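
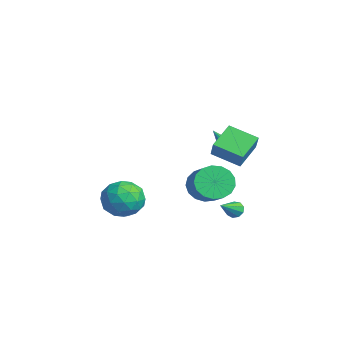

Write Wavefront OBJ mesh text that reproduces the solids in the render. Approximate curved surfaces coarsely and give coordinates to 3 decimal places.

v -0.36 1.736 0.21
v 0.158 1.988 -0.656
v 1.578 1.956 0.184
v 1.06 1.704 1.05
v 0.047 2.428 -0.451
v 1.467 2.396 0.388
v -0.158 2.709 -0.095
v 1.262 2.677 0.745
v -0.408 2.768 0.331
v 1.012 2.736 1.171
v -0.648 2.59 0.729
v 0.772 2.558 1.569
v -0.822 2.216 1.009
v 0.598 2.184 1.849
v -0.889 1.733 1.105
v 0.531 1.701 1.945
v -0.836 1.25 0.997
v 0.584 1.218 1.836
v -0.674 0.878 0.708
v 0.746 0.846 1.548
v -0.439 0.703 0.305
v 0.981 0.671 1.145
v -0.187 0.765 -0.119
v 1.233 0.733 0.72
v 0.026 1.049 -0.469
v 1.446 1.017 0.371
v 0.15 1.49 -0.662
v 1.57 1.458 0.178
v 0.933 -1.989 0.836
v 1.405 -2.573 -0.057
v -0.745 -2.767 0.457
v -0.273 -3.351 -0.436
v 0.014 -3.629 0.66
v 1.052 -3.149 0.894
v -0.392 -2.191 -0.494
v 0.646 -1.711 -0.26
v 0.586 -2.698 -0.88
v 0.837 -3.587 -0.166
v -0.177 -1.753 0.566
v 0.074 -2.642 1.28
v 1.317 -2.213 0.423
v -0.657 -3.127 -0.023
v -0.488 -3.291 0.622
v -0.21 -3.634 0.097
v 1.109 -2.551 0.982
v 1.386 -2.895 0.457
v 0.569 -3.515 0.878
v -0.726 -2.445 -0.057
v -0.449 -2.789 -0.582
v 0.87 -1.706 0.303
v 1.148 -2.049 -0.222
v 0.091 -1.825 -0.478
v 1.113 -2.629 -0.586
v 0.126 -3.086 -0.808
v 0.057 -2.405 -0.843
v 0.666 -2.122 -0.705
v 1.26 -3.152 -0.167
v 0.273 -3.609 -0.389
v 0.442 -3.773 0.255
v 1.052 -3.49 0.393
v 0.779 -3.225 -0.65
v 0.387 -1.731 0.789
v -0.6 -2.188 0.567
v -0.392 -1.85 0.007
v 0.218 -1.567 0.145
v 0.534 -2.254 1.208
v -0.453 -2.711 0.986
v -0.006 -3.218 1.105
v 0.603 -2.935 1.243
v -0.119 -2.115 1.05
v 0.166 3.044 -1.441
v 0.581 3.106 -1.749
v 0.894 2.036 -0.659
v 0.598 3.331 -1.474
v 0.413 3.423 -1.184
v 0.112 3.337 -1.015
v -0.163 3.114 -1.045
v -0.285 2.859 -1.261
v -0.196 2.69 -1.561
v 0.062 2.687 -1.805
v 0.369 2.851 -1.879
v -3.486 3.903 1.194
v -3.158 3.587 1.399
v -4.474 3.417 2.026
v -3.146 3.823 1.551
v -3.242 4.085 1.591
v -3.415 4.289 1.504
v -3.612 4.371 1.319
v -3.768 4.304 1.094
v -3.835 4.11 0.901
v -3.791 3.85 0.801
v -3.65 3.607 0.826
v -3.458 3.458 0.968
v -3.274 3.451 1.181
v 0.573 2.436 3.938
v 1.302 2.307 4.87
v 1.514 3.595 3.362
v 2.243 3.466 4.294
v 1.397 1.374 3.146
v 2.126 1.245 4.078
v 2.338 2.533 2.57
v 3.067 2.404 3.502
f 2 1 5
f 2 5 3
f 3 5 6
f 3 6 4
f 5 1 7
f 5 7 6
f 6 7 8
f 6 8 4
f 7 1 9
f 7 9 8
f 8 9 10
f 8 10 4
f 9 1 11
f 9 11 10
f 10 11 12
f 10 12 4
f 11 1 13
f 11 13 12
f 12 13 14
f 12 14 4
f 13 1 15
f 13 15 14
f 14 15 16
f 14 16 4
f 15 1 17
f 15 17 16
f 16 17 18
f 16 18 4
f 17 1 19
f 17 19 18
f 18 19 20
f 18 20 4
f 19 1 21
f 19 21 20
f 20 21 22
f 20 22 4
f 21 1 23
f 21 23 22
f 22 23 24
f 22 24 4
f 23 1 25
f 23 25 24
f 24 25 26
f 24 26 4
f 25 1 27
f 25 27 26
f 26 27 28
f 26 28 4
f 27 1 2
f 27 2 28
f 28 2 3
f 28 3 4
f 29 66 45
f 66 40 69
f 45 69 34
f 66 69 45
f 29 45 41
f 45 34 46
f 41 46 30
f 45 46 41
f 29 41 50
f 41 30 51
f 50 51 36
f 41 51 50
f 29 50 62
f 50 36 65
f 62 65 39
f 50 65 62
f 29 62 66
f 62 39 70
f 66 70 40
f 62 70 66
f 30 46 57
f 46 34 60
f 57 60 38
f 46 60 57
f 34 69 47
f 69 40 68
f 47 68 33
f 69 68 47
f 40 70 67
f 70 39 63
f 67 63 31
f 70 63 67
f 39 65 64
f 65 36 52
f 64 52 35
f 65 52 64
f 36 51 56
f 51 30 53
f 56 53 37
f 51 53 56
f 32 58 44
f 58 38 59
f 44 59 33
f 58 59 44
f 32 44 42
f 44 33 43
f 42 43 31
f 44 43 42
f 32 42 49
f 42 31 48
f 49 48 35
f 42 48 49
f 32 49 54
f 49 35 55
f 54 55 37
f 49 55 54
f 32 54 58
f 54 37 61
f 58 61 38
f 54 61 58
f 33 59 47
f 59 38 60
f 47 60 34
f 59 60 47
f 31 43 67
f 43 33 68
f 67 68 40
f 43 68 67
f 35 48 64
f 48 31 63
f 64 63 39
f 48 63 64
f 37 55 56
f 55 35 52
f 56 52 36
f 55 52 56
f 38 61 57
f 61 37 53
f 57 53 30
f 61 53 57
f 72 71 74
f 72 74 73
f 74 71 75
f 74 75 73
f 75 71 76
f 75 76 73
f 76 71 77
f 76 77 73
f 77 71 78
f 77 78 73
f 78 71 79
f 78 79 73
f 79 71 80
f 79 80 73
f 80 71 81
f 80 81 73
f 81 71 72
f 81 72 73
f 83 82 85
f 83 85 84
f 85 82 86
f 85 86 84
f 86 82 87
f 86 87 84
f 87 82 88
f 87 88 84
f 88 82 89
f 88 89 84
f 89 82 90
f 89 90 84
f 90 82 91
f 90 91 84
f 91 82 92
f 91 92 84
f 92 82 93
f 92 93 84
f 93 82 94
f 93 94 84
f 94 82 83
f 94 83 84
f 96 98 95
f 99 96 95
f 95 98 97
f 97 99 95
f 96 102 98
f 100 96 99
f 100 102 96
f 98 102 97
f 101 99 97
f 97 102 101
f 101 100 99
f 102 100 101



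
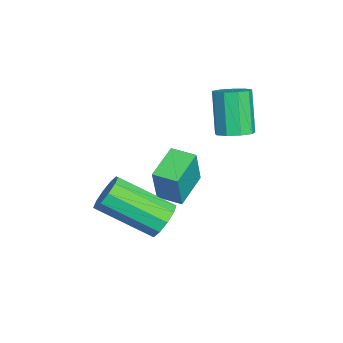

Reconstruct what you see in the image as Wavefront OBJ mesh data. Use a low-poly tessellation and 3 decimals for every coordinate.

v -0.65 2.558 0.692
v -0.128 2.736 0.975
v -0.868 2.62 2.411
v -1.39 2.442 2.128
v -0.365 3.075 0.88
v -1.104 2.959 2.317
v -0.735 3.172 0.697
v -1.475 3.056 2.134
v -1.066 2.982 0.512
v -1.805 2.866 1.949
v -1.202 2.593 0.411
v -1.941 2.477 1.847
v -1.08 2.188 0.441
v -1.819 2.072 1.878
v -0.757 1.956 0.588
v -1.496 1.84 2.025
v -0.384 2.006 0.784
v -1.123 1.89 2.221
v -0.136 2.314 0.937
v -0.875 2.198 2.374
v -1.839 0.719 -1.97
v -1.405 0.591 -0.582
v -1.479 1.51 -2.01
v -1.045 1.382 -0.622
v -0.695 0.178 -2.378
v -0.261 0.05 -0.99
v -0.335 0.969 -2.418
v 0.099 0.841 -1.03
v 2.402 0.527 -1.056
v 2.933 0.249 -1.377
v 2.65 -1.464 -0.365
v 2.118 -1.187 -0.044
v 3.075 0.433 -1.026
v 2.791 -1.28 -0.014
v 2.959 0.652 -0.687
v 2.675 -1.061 0.325
v 2.63 0.824 -0.489
v 2.347 -0.889 0.523
v 2.214 0.882 -0.507
v 1.931 -0.831 0.505
v 1.87 0.804 -0.735
v 1.587 -0.909 0.277
v 1.729 0.62 -1.086
v 1.445 -1.093 -0.074
v 1.845 0.401 -1.425
v 1.561 -1.312 -0.413
v 2.173 0.229 -1.623
v 1.89 -1.484 -0.611
v 2.589 0.171 -1.605
v 2.306 -1.542 -0.593
f 2 1 5
f 2 5 3
f 3 5 6
f 3 6 4
f 5 1 7
f 5 7 6
f 6 7 8
f 6 8 4
f 7 1 9
f 7 9 8
f 8 9 10
f 8 10 4
f 9 1 11
f 9 11 10
f 10 11 12
f 10 12 4
f 11 1 13
f 11 13 12
f 12 13 14
f 12 14 4
f 13 1 15
f 13 15 14
f 14 15 16
f 14 16 4
f 15 1 17
f 15 17 16
f 16 17 18
f 16 18 4
f 17 1 19
f 17 19 18
f 18 19 20
f 18 20 4
f 19 1 2
f 19 2 20
f 20 2 3
f 20 3 4
f 22 24 21
f 25 22 21
f 21 24 23
f 23 25 21
f 22 28 24
f 26 22 25
f 26 28 22
f 24 28 23
f 27 25 23
f 23 28 27
f 27 26 25
f 28 26 27
f 30 29 33
f 30 33 31
f 31 33 34
f 31 34 32
f 33 29 35
f 33 35 34
f 34 35 36
f 34 36 32
f 35 29 37
f 35 37 36
f 36 37 38
f 36 38 32
f 37 29 39
f 37 39 38
f 38 39 40
f 38 40 32
f 39 29 41
f 39 41 40
f 40 41 42
f 40 42 32
f 41 29 43
f 41 43 42
f 42 43 44
f 42 44 32
f 43 29 45
f 43 45 44
f 44 45 46
f 44 46 32
f 45 29 47
f 45 47 46
f 46 47 48
f 46 48 32
f 47 29 49
f 47 49 48
f 48 49 50
f 48 50 32
f 49 29 30
f 49 30 50
f 50 30 31
f 50 31 32



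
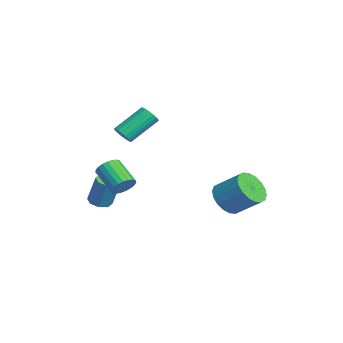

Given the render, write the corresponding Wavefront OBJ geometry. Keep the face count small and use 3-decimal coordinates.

v -2.134 -2.683 -3.972
v -1.541 -2.83 -4.079
v -1.173 -2.463 -2.534
v -1.766 -2.317 -2.428
v -1.634 -2.372 -4.166
v -1.265 -2.006 -2.621
v -2.02 -2.097 -4.139
v -1.651 -1.731 -2.594
v -2.472 -2.165 -4.015
v -2.104 -1.799 -2.47
v -2.727 -2.537 -3.866
v -2.359 -2.17 -2.321
v -2.635 -2.994 -3.779
v -2.266 -2.628 -2.234
v -2.249 -3.269 -3.806
v -1.88 -2.903 -2.261
v -1.796 -3.201 -3.93
v -1.428 -2.835 -2.385
v -0.257 -1.819 -2.236
v 0.183 -2.145 -1.849
v -0.984 -2.707 -0.998
v -1.423 -2.381 -1.384
v 0.161 -1.901 -1.718
v -1.006 -2.463 -0.866
v 0.066 -1.642 -1.676
v -1.1 -2.204 -0.825
v -0.084 -1.414 -1.731
v -1.25 -1.975 -0.88
v -0.264 -1.256 -1.873
v -1.43 -1.817 -1.022
v -0.442 -1.195 -2.078
v -1.609 -1.757 -1.227
v -0.589 -1.242 -2.311
v -1.756 -1.804 -1.459
v -0.678 -1.389 -2.53
v -1.845 -1.951 -1.678
v -0.694 -1.611 -2.698
v -1.861 -2.172 -1.847
v -0.635 -1.868 -2.787
v -1.802 -2.43 -1.935
v -0.51 -2.117 -2.78
v -1.677 -2.679 -1.928
v -0.341 -2.314 -2.679
v -1.508 -2.876 -1.827
v -0.158 -2.426 -2.501
v -1.325 -2.988 -1.65
v 0.008 -2.433 -2.278
v -1.159 -2.995 -1.426
v 0.129 -2.334 -2.047
v -1.038 -2.896 -1.196
v -2.084 -1.557 0.354
v -1.869 -1.188 -0.024
v -2.342 0.226 1.088
v -2.556 -0.143 1.466
v -2.111 -1.211 -0.098
v -2.583 0.203 1.014
v -2.347 -1.302 -0.082
v -2.82 0.112 1.029
v -2.531 -1.444 0.02
v -3.004 -0.029 1.131
v -2.626 -1.608 0.188
v -3.099 -0.194 1.3
v -2.614 -1.762 0.389
v -3.087 -0.348 1.501
v -2.497 -1.875 0.583
v -2.97 -0.461 1.695
v -2.298 -1.926 0.732
v -2.771 -0.512 1.844
v -2.057 -1.903 0.806
v -2.529 -0.489 1.918
v -1.82 -1.812 0.791
v -2.293 -0.398 1.902
v -1.636 -1.671 0.689
v -2.109 -0.256 1.8
v -1.541 -1.506 0.52
v -2.014 -0.092 1.632
v -1.553 -1.352 0.319
v -2.026 0.062 1.431
v -1.67 -1.239 0.125
v -2.143 0.175 1.237
v 1.093 2.812 -2.838
v 1.957 2.439 -3.111
v 2.711 3.454 -2.116
v 1.847 3.828 -1.842
v 1.896 2.763 -3.397
v 2.651 3.779 -2.401
v 1.677 3.097 -3.571
v 2.431 4.113 -2.576
v 1.342 3.375 -3.601
v 2.096 4.391 -2.605
v 0.957 3.541 -3.479
v 1.712 4.557 -2.483
v 0.6 3.563 -3.23
v 1.354 4.579 -2.234
v 0.34 3.436 -2.904
v 1.094 4.452 -1.908
v 0.229 3.186 -2.564
v 0.983 4.201 -1.569
v 0.289 2.861 -2.279
v 1.044 3.877 -1.283
v 0.509 2.527 -2.104
v 1.263 3.543 -1.109
v 0.844 2.249 -2.075
v 1.598 3.265 -1.079
v 1.228 2.083 -2.197
v 1.983 3.099 -1.201
v 1.586 2.061 -2.446
v 2.34 3.077 -1.45
v 1.846 2.188 -2.772
v 2.6 3.204 -1.776
f 2 1 5
f 2 5 3
f 3 5 6
f 3 6 4
f 5 1 7
f 5 7 6
f 6 7 8
f 6 8 4
f 7 1 9
f 7 9 8
f 8 9 10
f 8 10 4
f 9 1 11
f 9 11 10
f 10 11 12
f 10 12 4
f 11 1 13
f 11 13 12
f 12 13 14
f 12 14 4
f 13 1 15
f 13 15 14
f 14 15 16
f 14 16 4
f 15 1 17
f 15 17 16
f 16 17 18
f 16 18 4
f 17 1 2
f 17 2 18
f 18 2 3
f 18 3 4
f 20 19 23
f 20 23 21
f 21 23 24
f 21 24 22
f 23 19 25
f 23 25 24
f 24 25 26
f 24 26 22
f 25 19 27
f 25 27 26
f 26 27 28
f 26 28 22
f 27 19 29
f 27 29 28
f 28 29 30
f 28 30 22
f 29 19 31
f 29 31 30
f 30 31 32
f 30 32 22
f 31 19 33
f 31 33 32
f 32 33 34
f 32 34 22
f 33 19 35
f 33 35 34
f 34 35 36
f 34 36 22
f 35 19 37
f 35 37 36
f 36 37 38
f 36 38 22
f 37 19 39
f 37 39 38
f 38 39 40
f 38 40 22
f 39 19 41
f 39 41 40
f 40 41 42
f 40 42 22
f 41 19 43
f 41 43 42
f 42 43 44
f 42 44 22
f 43 19 45
f 43 45 44
f 44 45 46
f 44 46 22
f 45 19 47
f 45 47 46
f 46 47 48
f 46 48 22
f 47 19 49
f 47 49 48
f 48 49 50
f 48 50 22
f 49 19 20
f 49 20 50
f 50 20 21
f 50 21 22
f 52 51 55
f 52 55 53
f 53 55 56
f 53 56 54
f 55 51 57
f 55 57 56
f 56 57 58
f 56 58 54
f 57 51 59
f 57 59 58
f 58 59 60
f 58 60 54
f 59 51 61
f 59 61 60
f 60 61 62
f 60 62 54
f 61 51 63
f 61 63 62
f 62 63 64
f 62 64 54
f 63 51 65
f 63 65 64
f 64 65 66
f 64 66 54
f 65 51 67
f 65 67 66
f 66 67 68
f 66 68 54
f 67 51 69
f 67 69 68
f 68 69 70
f 68 70 54
f 69 51 71
f 69 71 70
f 70 71 72
f 70 72 54
f 71 51 73
f 71 73 72
f 72 73 74
f 72 74 54
f 73 51 75
f 73 75 74
f 74 75 76
f 74 76 54
f 75 51 77
f 75 77 76
f 76 77 78
f 76 78 54
f 77 51 79
f 77 79 78
f 78 79 80
f 78 80 54
f 79 51 52
f 79 52 80
f 80 52 53
f 80 53 54
f 82 81 85
f 82 85 83
f 83 85 86
f 83 86 84
f 85 81 87
f 85 87 86
f 86 87 88
f 86 88 84
f 87 81 89
f 87 89 88
f 88 89 90
f 88 90 84
f 89 81 91
f 89 91 90
f 90 91 92
f 90 92 84
f 91 81 93
f 91 93 92
f 92 93 94
f 92 94 84
f 93 81 95
f 93 95 94
f 94 95 96
f 94 96 84
f 95 81 97
f 95 97 96
f 96 97 98
f 96 98 84
f 97 81 99
f 97 99 98
f 98 99 100
f 98 100 84
f 99 81 101
f 99 101 100
f 100 101 102
f 100 102 84
f 101 81 103
f 101 103 102
f 102 103 104
f 102 104 84
f 103 81 105
f 103 105 104
f 104 105 106
f 104 106 84
f 105 81 107
f 105 107 106
f 106 107 108
f 106 108 84
f 107 81 109
f 107 109 108
f 108 109 110
f 108 110 84
f 109 81 82
f 109 82 110
f 110 82 83
f 110 83 84



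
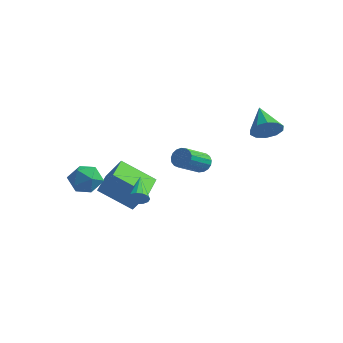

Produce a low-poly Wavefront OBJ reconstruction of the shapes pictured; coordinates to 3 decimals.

v 0.462 1.491 -0.226
v 1.002 1.246 -0.439
v 0.698 -0.216 0.473
v 0.158 0.029 0.686
v 1.082 1.388 -0.185
v 0.778 -0.075 0.727
v 1.02 1.553 0.059
v 0.716 0.091 0.971
v 0.83 1.704 0.238
v 0.527 0.242 1.15
v 0.556 1.807 0.311
v 0.253 0.344 1.223
v 0.26 1.837 0.261
v -0.043 0.374 1.173
v 0.011 1.788 0.099
v -0.293 0.325 1.011
v -0.135 1.671 -0.137
v -0.439 0.208 0.775
v -0.145 1.513 -0.394
v -0.449 0.05 0.518
v -0.015 1.35 -0.612
v -0.319 -0.113 0.3
v 0.223 1.219 -0.742
v -0.08 -0.243 0.17
v 0.517 1.151 -0.753
v 0.213 -0.311 0.159
v 0.798 1.161 -0.644
v 0.494 -0.302 0.268
v -0.492 -2.959 -1.025
v -0.156 -3.04 -0.559
v -1.188 -1.641 -0.295
v 0.01 -2.842 -0.76
v 0.016 -2.681 -1.044
v -0.139 -2.608 -1.322
v -0.406 -2.647 -1.506
v -0.701 -2.785 -1.538
v -0.929 -2.979 -1.406
v -1.019 -3.166 -1.154
v -0.941 -3.287 -0.86
v -0.721 -3.305 -0.619
v -0.429 -3.213 -0.507
v -3.835 -1.523 -2.03
v -3.009 -1.332 -0.78
v -4.414 0.166 -1.905
v -3.588 0.357 -0.656
v -2.152 -0.857 -3.244
v -1.326 -0.666 -1.995
v -2.731 0.832 -3.12
v -1.905 1.023 -1.87
v -3.471 -2.092 -0.418
v -2.665 -2.636 -0.524
v -4.355 -3.404 -0.396
v -3.549 -3.948 -0.502
v -3.706 -3.464 0.333
v -3.16 -2.653 0.32
v -3.86 -3.387 -1.24
v -3.314 -2.576 -1.253
v -2.906 -3.436 -1.031
v -2.811 -3.484 -0.059
v -4.209 -2.556 -0.861
v -4.114 -2.604 0.111
v 3.22 3.225 2.047
v 3.454 2.824 2.806
v 2.18 4.335 2.953
v 3.81 3.234 2.713
v 3.94 3.64 2.366
v 3.795 3.887 1.896
v 3.431 3.882 1.485
v 2.986 3.626 1.288
v 2.63 3.217 1.38
v 2.499 2.811 1.728
v 2.644 2.563 2.197
v 3.009 2.568 2.609
f 2 1 5
f 2 5 3
f 3 5 6
f 3 6 4
f 5 1 7
f 5 7 6
f 6 7 8
f 6 8 4
f 7 1 9
f 7 9 8
f 8 9 10
f 8 10 4
f 9 1 11
f 9 11 10
f 10 11 12
f 10 12 4
f 11 1 13
f 11 13 12
f 12 13 14
f 12 14 4
f 13 1 15
f 13 15 14
f 14 15 16
f 14 16 4
f 15 1 17
f 15 17 16
f 16 17 18
f 16 18 4
f 17 1 19
f 17 19 18
f 18 19 20
f 18 20 4
f 19 1 21
f 19 21 20
f 20 21 22
f 20 22 4
f 21 1 23
f 21 23 22
f 22 23 24
f 22 24 4
f 23 1 25
f 23 25 24
f 24 25 26
f 24 26 4
f 25 1 27
f 25 27 26
f 26 27 28
f 26 28 4
f 27 1 2
f 27 2 28
f 28 2 3
f 28 3 4
f 30 29 32
f 30 32 31
f 32 29 33
f 32 33 31
f 33 29 34
f 33 34 31
f 34 29 35
f 34 35 31
f 35 29 36
f 35 36 31
f 36 29 37
f 36 37 31
f 37 29 38
f 37 38 31
f 38 29 39
f 38 39 31
f 39 29 40
f 39 40 31
f 40 29 41
f 40 41 31
f 41 29 30
f 41 30 31
f 43 45 42
f 46 43 42
f 42 45 44
f 44 46 42
f 43 49 45
f 47 43 46
f 47 49 43
f 45 49 44
f 48 46 44
f 44 49 48
f 48 47 46
f 49 47 48
f 50 61 55
f 50 55 51
f 50 51 57
f 50 57 60
f 50 60 61
f 51 55 59
f 55 61 54
f 61 60 52
f 60 57 56
f 57 51 58
f 53 59 54
f 53 54 52
f 53 52 56
f 53 56 58
f 53 58 59
f 54 59 55
f 52 54 61
f 56 52 60
f 58 56 57
f 59 58 51
f 63 62 65
f 63 65 64
f 65 62 66
f 65 66 64
f 66 62 67
f 66 67 64
f 67 62 68
f 67 68 64
f 68 62 69
f 68 69 64
f 69 62 70
f 69 70 64
f 70 62 71
f 70 71 64
f 71 62 72
f 71 72 64
f 72 62 73
f 72 73 64
f 73 62 63
f 73 63 64



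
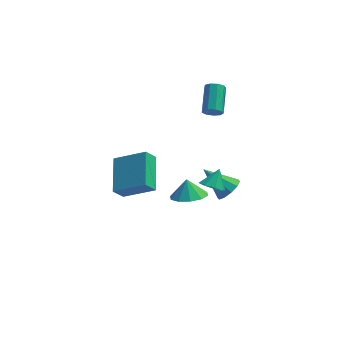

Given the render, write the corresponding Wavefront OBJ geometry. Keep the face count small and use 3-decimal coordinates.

v 2.277 3.301 2.742
v 2.658 3.474 2.4
v 2.703 4.872 3.156
v 2.323 4.699 3.498
v 2.323 3.556 2.268
v 2.368 4.954 3.024
v 1.966 3.519 2.358
v 2.012 4.917 3.114
v 1.756 3.38 2.628
v 1.801 4.778 3.384
v 1.789 3.204 2.951
v 1.834 4.602 3.707
v 2.051 3.074 3.176
v 2.096 4.472 3.932
v 2.419 3.05 3.198
v 2.464 4.448 3.955
v 2.72 3.143 3.007
v 2.766 4.541 3.763
v 2.815 3.311 2.692
v 2.86 4.709 3.448
v 3.14 3.477 -3.595
v 3.576 3.185 -3.004
v 1.84 3.903 -2.425
v 3.686 3.658 -3.053
v 3.588 4.062 -3.31
v 3.319 4.243 -3.675
v 2.981 4.131 -4.009
v 2.705 3.769 -4.186
v 2.594 3.296 -4.136
v 2.693 2.892 -3.88
v 2.962 2.712 -3.515
v 3.299 2.824 -3.18
v 1.225 2.217 -3.003
v 2.095 2.642 -3.058
v 1.075 2.643 -2.077
v 1.69 3.016 -3.296
v 1.108 3.084 -3.421
v 0.571 2.821 -3.387
v 0.283 2.327 -3.206
v 0.355 1.791 -2.947
v 0.759 1.418 -2.71
v 1.342 1.35 -2.584
v 1.879 1.613 -2.618
v 2.167 2.106 -2.799
v -0.703 -0.261 0.213
v -0.837 1.612 1.01
v -2.306 0.009 -0.692
v -2.44 1.882 0.106
v -0.24 0.078 -0.506
v -0.374 1.951 0.292
v -1.843 0.348 -1.41
v -1.977 2.221 -0.613
v 2.502 -1.15 1.177
v 2.835 -0.767 0.74
v 2.818 -0.53 1.963
v 2.352 -0.609 0.811
v 1.957 -0.769 1.096
v 1.881 -1.152 1.428
v 2.168 -1.534 1.614
v 2.651 -1.691 1.543
v 3.047 -1.531 1.258
v 3.123 -1.149 0.926
f 2 1 5
f 2 5 3
f 3 5 6
f 3 6 4
f 5 1 7
f 5 7 6
f 6 7 8
f 6 8 4
f 7 1 9
f 7 9 8
f 8 9 10
f 8 10 4
f 9 1 11
f 9 11 10
f 10 11 12
f 10 12 4
f 11 1 13
f 11 13 12
f 12 13 14
f 12 14 4
f 13 1 15
f 13 15 14
f 14 15 16
f 14 16 4
f 15 1 17
f 15 17 16
f 16 17 18
f 16 18 4
f 17 1 19
f 17 19 18
f 18 19 20
f 18 20 4
f 19 1 2
f 19 2 20
f 20 2 3
f 20 3 4
f 22 21 24
f 22 24 23
f 24 21 25
f 24 25 23
f 25 21 26
f 25 26 23
f 26 21 27
f 26 27 23
f 27 21 28
f 27 28 23
f 28 21 29
f 28 29 23
f 29 21 30
f 29 30 23
f 30 21 31
f 30 31 23
f 31 21 32
f 31 32 23
f 32 21 22
f 32 22 23
f 34 33 36
f 34 36 35
f 36 33 37
f 36 37 35
f 37 33 38
f 37 38 35
f 38 33 39
f 38 39 35
f 39 33 40
f 39 40 35
f 40 33 41
f 40 41 35
f 41 33 42
f 41 42 35
f 42 33 43
f 42 43 35
f 43 33 44
f 43 44 35
f 44 33 34
f 44 34 35
f 46 48 45
f 49 46 45
f 45 48 47
f 47 49 45
f 46 52 48
f 50 46 49
f 50 52 46
f 48 52 47
f 51 49 47
f 47 52 51
f 51 50 49
f 52 50 51
f 54 53 56
f 54 56 55
f 56 53 57
f 56 57 55
f 57 53 58
f 57 58 55
f 58 53 59
f 58 59 55
f 59 53 60
f 59 60 55
f 60 53 61
f 60 61 55
f 61 53 62
f 61 62 55
f 62 53 54
f 62 54 55



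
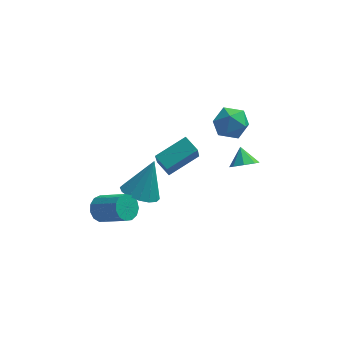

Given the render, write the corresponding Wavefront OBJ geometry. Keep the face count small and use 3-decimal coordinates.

v -1.834 -0.061 1.646
v -0.998 0.28 1.193
v -1.146 0.681 3.474
v -1.34 0.674 1.161
v -1.814 0.872 1.259
v -2.293 0.82 1.461
v -2.65 0.531 1.712
v -2.788 0.084 1.946
v -2.67 -0.402 2.099
v -2.329 -0.796 2.13
v -1.855 -0.994 2.032
v -1.375 -0.942 1.83
v -1.019 -0.653 1.579
v -0.881 -0.206 1.346
v 3.201 2.201 1.73
v 3.751 2.626 1.448
v 2.999 2.939 2.45
v 3.244 2.73 1.2
v 2.711 2.524 1.262
v 2.466 2.129 1.599
v 2.651 1.776 2.012
v 3.158 1.672 2.26
v 3.69 1.878 2.198
v 3.935 2.273 1.862
v 2.749 4.723 3.509
v 3.42 3.999 3.253
v 1.64 3.561 3.887
v 2.311 2.837 3.631
v 2.467 3.407 4.463
v 3.152 4.125 4.229
v 1.908 3.435 2.911
v 2.593 4.153 2.677
v 2.9 3.203 2.884
v 3.246 3.185 3.843
v 1.814 4.375 3.297
v 2.16 4.357 4.256
v -1.095 3.303 0.775
v -1.163 2.397 2.176
v 0.386 4.228 1.446
v 0.317 3.322 2.846
v -0.497 2.638 0.374
v -0.566 1.732 1.774
v 0.983 3.563 1.044
v 0.915 2.657 2.445
v -3.672 -0.364 0.668
v -3.224 -0.385 0.066
v -1.941 -1.198 1.051
v -2.388 -1.176 1.652
v -3.143 -0.02 0.262
v -1.859 -0.832 1.247
v -3.23 0.236 0.587
v -1.946 -0.576 1.572
v -3.457 0.302 0.937
v -2.174 -0.51 1.922
v -3.752 0.156 1.202
v -2.469 -0.656 2.187
v -4.022 -0.155 1.297
v -2.739 -0.967 2.282
v -4.181 -0.532 1.192
v -2.897 -1.344 2.177
v -4.178 -0.856 0.921
v -2.894 -1.668 1.906
v -4.014 -1.024 0.569
v -2.731 -1.836 1.554
v -3.742 -0.982 0.249
v -2.458 -1.794 1.234
v -3.447 -0.744 0.061
v -2.164 -1.556 1.046
f 2 1 4
f 2 4 3
f 4 1 5
f 4 5 3
f 5 1 6
f 5 6 3
f 6 1 7
f 6 7 3
f 7 1 8
f 7 8 3
f 8 1 9
f 8 9 3
f 9 1 10
f 9 10 3
f 10 1 11
f 10 11 3
f 11 1 12
f 11 12 3
f 12 1 13
f 12 13 3
f 13 1 14
f 13 14 3
f 14 1 2
f 14 2 3
f 16 15 18
f 16 18 17
f 18 15 19
f 18 19 17
f 19 15 20
f 19 20 17
f 20 15 21
f 20 21 17
f 21 15 22
f 21 22 17
f 22 15 23
f 22 23 17
f 23 15 24
f 23 24 17
f 24 15 16
f 24 16 17
f 25 36 30
f 25 30 26
f 25 26 32
f 25 32 35
f 25 35 36
f 26 30 34
f 30 36 29
f 36 35 27
f 35 32 31
f 32 26 33
f 28 34 29
f 28 29 27
f 28 27 31
f 28 31 33
f 28 33 34
f 29 34 30
f 27 29 36
f 31 27 35
f 33 31 32
f 34 33 26
f 38 40 37
f 41 38 37
f 37 40 39
f 39 41 37
f 38 44 40
f 42 38 41
f 42 44 38
f 40 44 39
f 43 41 39
f 39 44 43
f 43 42 41
f 44 42 43
f 46 45 49
f 46 49 47
f 47 49 50
f 47 50 48
f 49 45 51
f 49 51 50
f 50 51 52
f 50 52 48
f 51 45 53
f 51 53 52
f 52 53 54
f 52 54 48
f 53 45 55
f 53 55 54
f 54 55 56
f 54 56 48
f 55 45 57
f 55 57 56
f 56 57 58
f 56 58 48
f 57 45 59
f 57 59 58
f 58 59 60
f 58 60 48
f 59 45 61
f 59 61 60
f 60 61 62
f 60 62 48
f 61 45 63
f 61 63 62
f 62 63 64
f 62 64 48
f 63 45 65
f 63 65 64
f 64 65 66
f 64 66 48
f 65 45 67
f 65 67 66
f 66 67 68
f 66 68 48
f 67 45 46
f 67 46 68
f 68 46 47
f 68 47 48



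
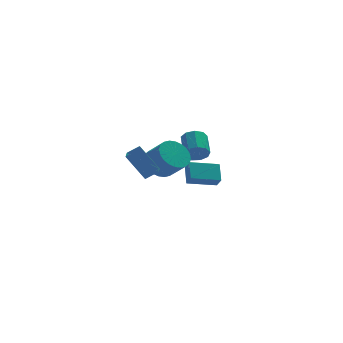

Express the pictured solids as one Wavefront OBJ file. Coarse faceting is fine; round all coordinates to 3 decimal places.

v -0.616 2.995 -1.185
v -0.057 3.143 -0.632
v -1.246 3.474 0.479
v -1.804 3.325 -0.075
v -0.096 3.427 -0.757
v -1.285 3.757 0.353
v -0.213 3.644 -0.948
v -1.402 3.975 0.163
v -0.392 3.763 -1.174
v -1.581 4.093 -0.064
v -0.605 3.765 -1.403
v -1.794 4.095 -0.292
v -0.819 3.649 -1.598
v -2.008 3.98 -0.487
v -1.003 3.434 -1.73
v -2.191 3.765 -0.62
v -1.127 3.152 -1.78
v -2.316 3.483 -0.669
v -1.174 2.846 -1.739
v -2.363 3.177 -0.628
v -1.135 2.563 -1.613
v -2.324 2.893 -0.503
v -1.018 2.345 -1.423
v -2.207 2.676 -0.312
v -0.839 2.227 -1.196
v -2.028 2.557 -0.086
v -0.626 2.225 -0.968
v -1.815 2.555 0.143
v -0.412 2.34 -0.773
v -1.601 2.671 0.338
v -0.229 2.555 -0.64
v -1.417 2.886 0.47
v -0.104 2.837 -0.591
v -1.293 3.168 0.52
v 0.132 3.225 -2.831
v 0.289 2.668 -2.181
v 0.238 4.298 -1.938
v 0.395 3.741 -1.288
v 2.025 3.339 -3.192
v 2.182 2.782 -2.542
v 2.131 4.412 -2.299
v 2.288 3.855 -1.649
v -2.284 -1.271 0.925
v -1.341 -0.778 0.686
v -0.574 -1.716 1.776
v -1.516 -2.209 2.015
v -1.487 -0.531 1.001
v -0.719 -1.47 2.091
v -1.753 -0.397 1.304
v -0.986 -1.336 2.394
v -2.1 -0.396 1.549
v -1.333 -1.335 2.639
v -2.476 -0.528 1.7
v -1.708 -1.467 2.789
v -2.822 -0.773 1.732
v -2.054 -1.712 2.822
v -3.086 -1.094 1.642
v -2.318 -2.033 2.732
v -3.228 -1.442 1.442
v -2.46 -2.381 2.532
v -3.226 -1.764 1.164
v -2.459 -2.702 2.254
v -3.081 -2.01 0.849
v -2.313 -2.949 1.939
v -2.814 -2.144 0.546
v -2.047 -3.083 1.636
v -2.467 -2.145 0.301
v -1.7 -3.084 1.391
v -2.092 -2.013 0.151
v -1.324 -2.952 1.24
v -1.746 -1.768 0.118
v -0.978 -2.707 1.208
v -1.482 -1.447 0.208
v -0.714 -2.386 1.298
v -1.34 -1.099 0.408
v -0.572 -2.038 1.498
v -4.408 -2.62 2.192
v -4.585 -4.355 3.23
v -3.67 -2.461 2.584
v -3.848 -4.196 3.622
v -3.452 -3.564 0.778
v -3.63 -5.299 1.816
v -2.715 -3.405 1.17
v -2.892 -5.14 2.208
v -0.026 -0.918 1.385
v 0.462 -1.24 1.916
v 0.554 0.135 2.666
v 0.066 0.458 2.135
v 0.746 -1.035 1.504
v 0.838 0.341 2.255
v 0.668 -0.775 1.037
v 0.761 0.601 1.788
v 0.266 -0.582 0.732
v 0.359 0.794 1.483
v -0.273 -0.546 0.733
v -0.18 0.83 1.484
v -0.697 -0.684 1.039
v -0.604 0.692 1.789
v -0.807 -0.932 1.506
v -0.714 0.444 2.257
v -0.552 -1.173 1.917
v -0.459 0.203 2.667
v -0.051 -1.295 2.079
v 0.042 0.081 2.829
f 2 1 5
f 2 5 3
f 3 5 6
f 3 6 4
f 5 1 7
f 5 7 6
f 6 7 8
f 6 8 4
f 7 1 9
f 7 9 8
f 8 9 10
f 8 10 4
f 9 1 11
f 9 11 10
f 10 11 12
f 10 12 4
f 11 1 13
f 11 13 12
f 12 13 14
f 12 14 4
f 13 1 15
f 13 15 14
f 14 15 16
f 14 16 4
f 15 1 17
f 15 17 16
f 16 17 18
f 16 18 4
f 17 1 19
f 17 19 18
f 18 19 20
f 18 20 4
f 19 1 21
f 19 21 20
f 20 21 22
f 20 22 4
f 21 1 23
f 21 23 22
f 22 23 24
f 22 24 4
f 23 1 25
f 23 25 24
f 24 25 26
f 24 26 4
f 25 1 27
f 25 27 26
f 26 27 28
f 26 28 4
f 27 1 29
f 27 29 28
f 28 29 30
f 28 30 4
f 29 1 31
f 29 31 30
f 30 31 32
f 30 32 4
f 31 1 33
f 31 33 32
f 32 33 34
f 32 34 4
f 33 1 2
f 33 2 34
f 34 2 3
f 34 3 4
f 36 38 35
f 39 36 35
f 35 38 37
f 37 39 35
f 36 42 38
f 40 36 39
f 40 42 36
f 38 42 37
f 41 39 37
f 37 42 41
f 41 40 39
f 42 40 41
f 44 43 47
f 44 47 45
f 45 47 48
f 45 48 46
f 47 43 49
f 47 49 48
f 48 49 50
f 48 50 46
f 49 43 51
f 49 51 50
f 50 51 52
f 50 52 46
f 51 43 53
f 51 53 52
f 52 53 54
f 52 54 46
f 53 43 55
f 53 55 54
f 54 55 56
f 54 56 46
f 55 43 57
f 55 57 56
f 56 57 58
f 56 58 46
f 57 43 59
f 57 59 58
f 58 59 60
f 58 60 46
f 59 43 61
f 59 61 60
f 60 61 62
f 60 62 46
f 61 43 63
f 61 63 62
f 62 63 64
f 62 64 46
f 63 43 65
f 63 65 64
f 64 65 66
f 64 66 46
f 65 43 67
f 65 67 66
f 66 67 68
f 66 68 46
f 67 43 69
f 67 69 68
f 68 69 70
f 68 70 46
f 69 43 71
f 69 71 70
f 70 71 72
f 70 72 46
f 71 43 73
f 71 73 72
f 72 73 74
f 72 74 46
f 73 43 75
f 73 75 74
f 74 75 76
f 74 76 46
f 75 43 44
f 75 44 76
f 76 44 45
f 76 45 46
f 78 80 77
f 81 78 77
f 77 80 79
f 79 81 77
f 78 84 80
f 82 78 81
f 82 84 78
f 80 84 79
f 83 81 79
f 79 84 83
f 83 82 81
f 84 82 83
f 86 85 89
f 86 89 87
f 87 89 90
f 87 90 88
f 89 85 91
f 89 91 90
f 90 91 92
f 90 92 88
f 91 85 93
f 91 93 92
f 92 93 94
f 92 94 88
f 93 85 95
f 93 95 94
f 94 95 96
f 94 96 88
f 95 85 97
f 95 97 96
f 96 97 98
f 96 98 88
f 97 85 99
f 97 99 98
f 98 99 100
f 98 100 88
f 99 85 101
f 99 101 100
f 100 101 102
f 100 102 88
f 101 85 103
f 101 103 102
f 102 103 104
f 102 104 88
f 103 85 86
f 103 86 104
f 104 86 87
f 104 87 88



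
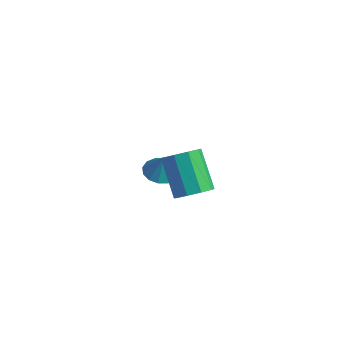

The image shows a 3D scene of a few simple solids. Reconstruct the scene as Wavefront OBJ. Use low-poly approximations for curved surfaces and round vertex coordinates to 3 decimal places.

v 2.663 -1.1 1.149
v 3.196 -0.403 1.217
v 1.97 0.397 2.638
v 1.437 -0.3 2.571
v 2.776 -0.301 0.798
v 1.55 0.498 2.219
v 2.303 -0.573 0.543
v 1.078 0.226 1.964
v 1.999 -1.091 0.572
v 0.773 -0.292 1.993
v 2.005 -1.614 0.871
v 0.779 -0.814 2.292
v 2.319 -1.895 1.3
v 1.093 -1.096 2.722
v 2.794 -1.805 1.659
v 1.568 -1.006 3.08
v 3.208 -1.384 1.779
v 1.982 -0.585 3.201
v 3.366 -0.831 1.605
v 2.141 -0.031 3.026
v -2.403 3.68 -3.923
v -1.898 4.423 -3.974
v -2.237 3.64 -2.837
v -2.331 4.577 -3.902
v -2.784 4.49 -3.835
v -3.135 4.187 -3.793
v -3.29 3.748 -3.785
v -3.207 3.29 -3.814
v -2.909 2.937 -3.873
v -2.475 2.783 -3.945
v -2.022 2.869 -4.011
v -1.671 3.173 -4.054
v -1.517 3.612 -4.062
v -1.599 4.069 -4.032
f 2 1 5
f 2 5 3
f 3 5 6
f 3 6 4
f 5 1 7
f 5 7 6
f 6 7 8
f 6 8 4
f 7 1 9
f 7 9 8
f 8 9 10
f 8 10 4
f 9 1 11
f 9 11 10
f 10 11 12
f 10 12 4
f 11 1 13
f 11 13 12
f 12 13 14
f 12 14 4
f 13 1 15
f 13 15 14
f 14 15 16
f 14 16 4
f 15 1 17
f 15 17 16
f 16 17 18
f 16 18 4
f 17 1 19
f 17 19 18
f 18 19 20
f 18 20 4
f 19 1 2
f 19 2 20
f 20 2 3
f 20 3 4
f 22 21 24
f 22 24 23
f 24 21 25
f 24 25 23
f 25 21 26
f 25 26 23
f 26 21 27
f 26 27 23
f 27 21 28
f 27 28 23
f 28 21 29
f 28 29 23
f 29 21 30
f 29 30 23
f 30 21 31
f 30 31 23
f 31 21 32
f 31 32 23
f 32 21 33
f 32 33 23
f 33 21 34
f 33 34 23
f 34 21 22
f 34 22 23



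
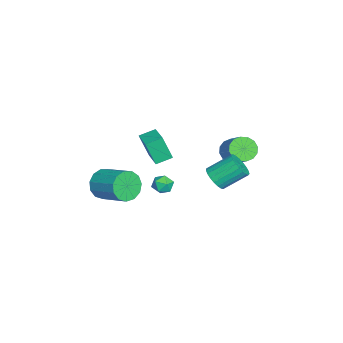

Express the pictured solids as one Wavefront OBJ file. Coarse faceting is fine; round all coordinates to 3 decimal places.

v -4.633 2.642 -0.09
v -3.96 2.428 -0.726
v -2.535 3.164 0.535
v -3.207 3.378 1.17
v -4.098 2.887 -0.837
v -2.673 3.622 0.424
v -4.38 3.28 -0.748
v -2.955 4.016 0.513
v -4.73 3.502 -0.483
v -3.304 4.238 0.778
v -5.053 3.494 -0.112
v -3.628 4.23 1.148
v -5.264 3.257 0.264
v -3.839 3.993 1.525
v -5.305 2.856 0.545
v -3.88 3.592 1.806
v -5.167 2.398 0.656
v -3.742 3.133 1.917
v -4.885 2.004 0.567
v -3.46 2.74 1.828
v -4.536 1.782 0.302
v -3.11 2.518 1.563
v -4.212 1.79 -0.068
v -2.787 2.526 1.192
v -4.001 2.027 -0.445
v -2.576 2.763 0.816
v 1.042 -0.869 1.244
v 1.584 -0.358 1.293
v 1.856 -1.702 0.927
v 2.398 -1.191 0.976
v 2.053 -1.429 1.594
v 1.549 -0.914 1.789
v 1.891 -1.146 0.431
v 1.387 -0.631 0.626
v 2.108 -0.529 0.79
v 2.209 -0.704 1.509
v 1.231 -1.356 0.711
v 1.332 -1.531 1.43
v -3.217 -2.525 0.052
v -3.31 -3.178 1.78
v -3.704 -1.531 0.401
v -3.796 -2.185 2.13
v -1.704 -1.895 0.37
v -1.796 -2.549 2.099
v -2.19 -0.902 0.72
v -2.283 -1.555 2.448
v 2.77 -4.407 1.645
v 3.374 -4.38 0.726
v 4.594 -2.786 1.576
v 3.99 -2.813 2.495
v 2.909 -3.979 0.642
v 4.129 -2.385 1.491
v 2.4 -3.714 0.876
v 3.62 -2.12 1.725
v 2.008 -3.669 1.354
v 3.229 -2.075 2.203
v 1.858 -3.858 1.925
v 3.079 -2.264 2.774
v 1.998 -4.222 2.407
v 3.218 -2.628 3.256
v 2.383 -4.644 2.647
v 3.603 -3.05 3.496
v 2.89 -4.992 2.57
v 4.111 -3.397 3.419
v 3.36 -5.153 2.198
v 4.58 -3.559 3.047
v 3.642 -5.078 1.652
v 4.862 -3.484 2.501
v 3.647 -4.79 1.103
v 4.867 -3.195 1.952
v -0.529 1.893 0.232
v -0.113 1.47 0.935
v -0.515 2.964 2.072
v -0.931 3.387 1.368
v 0.176 1.667 0.778
v -0.227 3.161 1.915
v 0.342 1.903 0.528
v -0.06 3.396 1.664
v 0.358 2.137 0.225
v -0.044 3.631 1.362
v 0.221 2.329 -0.076
v -0.182 3.823 1.061
v -0.046 2.446 -0.323
v -0.448 3.939 0.813
v -0.396 2.467 -0.475
v -0.799 3.961 0.662
v -0.77 2.389 -0.505
v -1.172 3.883 0.632
v -1.101 2.225 -0.407
v -1.504 3.719 0.729
v -1.334 2.004 -0.199
v -1.737 3.498 0.938
v -1.427 1.764 0.083
v -1.83 3.258 1.22
v -1.365 1.546 0.392
v -1.768 3.04 1.529
v -1.159 1.388 0.672
v -1.561 2.882 1.809
v -0.843 1.317 0.877
v -1.246 2.811 2.014
v -0.473 1.346 0.969
v -0.876 2.84 2.106
f 2 1 5
f 2 5 3
f 3 5 6
f 3 6 4
f 5 1 7
f 5 7 6
f 6 7 8
f 6 8 4
f 7 1 9
f 7 9 8
f 8 9 10
f 8 10 4
f 9 1 11
f 9 11 10
f 10 11 12
f 10 12 4
f 11 1 13
f 11 13 12
f 12 13 14
f 12 14 4
f 13 1 15
f 13 15 14
f 14 15 16
f 14 16 4
f 15 1 17
f 15 17 16
f 16 17 18
f 16 18 4
f 17 1 19
f 17 19 18
f 18 19 20
f 18 20 4
f 19 1 21
f 19 21 20
f 20 21 22
f 20 22 4
f 21 1 23
f 21 23 22
f 22 23 24
f 22 24 4
f 23 1 25
f 23 25 24
f 24 25 26
f 24 26 4
f 25 1 2
f 25 2 26
f 26 2 3
f 26 3 4
f 27 38 32
f 27 32 28
f 27 28 34
f 27 34 37
f 27 37 38
f 28 32 36
f 32 38 31
f 38 37 29
f 37 34 33
f 34 28 35
f 30 36 31
f 30 31 29
f 30 29 33
f 30 33 35
f 30 35 36
f 31 36 32
f 29 31 38
f 33 29 37
f 35 33 34
f 36 35 28
f 40 42 39
f 43 40 39
f 39 42 41
f 41 43 39
f 40 46 42
f 44 40 43
f 44 46 40
f 42 46 41
f 45 43 41
f 41 46 45
f 45 44 43
f 46 44 45
f 48 47 51
f 48 51 49
f 49 51 52
f 49 52 50
f 51 47 53
f 51 53 52
f 52 53 54
f 52 54 50
f 53 47 55
f 53 55 54
f 54 55 56
f 54 56 50
f 55 47 57
f 55 57 56
f 56 57 58
f 56 58 50
f 57 47 59
f 57 59 58
f 58 59 60
f 58 60 50
f 59 47 61
f 59 61 60
f 60 61 62
f 60 62 50
f 61 47 63
f 61 63 62
f 62 63 64
f 62 64 50
f 63 47 65
f 63 65 64
f 64 65 66
f 64 66 50
f 65 47 67
f 65 67 66
f 66 67 68
f 66 68 50
f 67 47 69
f 67 69 68
f 68 69 70
f 68 70 50
f 69 47 48
f 69 48 70
f 70 48 49
f 70 49 50
f 72 71 75
f 72 75 73
f 73 75 76
f 73 76 74
f 75 71 77
f 75 77 76
f 76 77 78
f 76 78 74
f 77 71 79
f 77 79 78
f 78 79 80
f 78 80 74
f 79 71 81
f 79 81 80
f 80 81 82
f 80 82 74
f 81 71 83
f 81 83 82
f 82 83 84
f 82 84 74
f 83 71 85
f 83 85 84
f 84 85 86
f 84 86 74
f 85 71 87
f 85 87 86
f 86 87 88
f 86 88 74
f 87 71 89
f 87 89 88
f 88 89 90
f 88 90 74
f 89 71 91
f 89 91 90
f 90 91 92
f 90 92 74
f 91 71 93
f 91 93 92
f 92 93 94
f 92 94 74
f 93 71 95
f 93 95 94
f 94 95 96
f 94 96 74
f 95 71 97
f 95 97 96
f 96 97 98
f 96 98 74
f 97 71 99
f 97 99 98
f 98 99 100
f 98 100 74
f 99 71 101
f 99 101 100
f 100 101 102
f 100 102 74
f 101 71 72
f 101 72 102
f 102 72 73
f 102 73 74



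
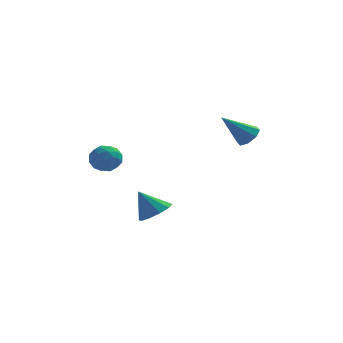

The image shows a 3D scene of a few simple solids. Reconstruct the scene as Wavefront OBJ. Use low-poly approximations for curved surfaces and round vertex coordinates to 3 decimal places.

v -0.639 -2.177 -3.223
v 0.191 -2.09 -2.691
v -1.521 -1.983 -1.877
v 0.028 -1.531 -2.878
v -0.391 -1.219 -3.197
v -0.904 -1.272 -3.526
v -1.316 -1.671 -3.739
v -1.47 -2.263 -3.754
v -1.306 -2.822 -3.567
v -0.888 -3.135 -3.248
v -0.374 -3.081 -2.919
v 0.038 -2.682 -2.707
v -3.383 -0.745 0.711
v -2.76 -0.62 0.068
v -3.58 -2.12 0.252
v -2.957 -1.995 -0.391
v -2.71 -2.023 0.479
v -2.588 -1.173 0.762
v -3.752 -1.567 -0.442
v -3.63 -0.717 -0.159
v -2.987 -1.128 -0.645
v -2.344 -1.41 -0.076
v -3.996 -1.33 0.396
v -3.353 -1.612 0.965
v -3.054 -0.562 0.43
v -3.286 -2.178 -0.11
v -3.141 -2.195 0.402
v -2.774 -2.121 0.024
v -2.953 -0.887 0.838
v -2.587 -0.813 0.46
v -2.558 -1.638 0.701
v -3.753 -1.927 -0.14
v -3.387 -1.853 -0.518
v -3.566 -0.619 0.296
v -3.199 -0.545 -0.082
v -3.782 -1.102 -0.381
v -2.822 -0.787 -0.367
v -2.937 -1.595 -0.637
v -3.405 -1.343 -0.667
v -3.333 -0.844 -0.5
v -2.443 -0.952 -0.033
v -2.559 -1.761 -0.302
v -2.414 -1.777 0.209
v -2.343 -1.278 0.375
v -2.577 -1.251 -0.452
v -3.781 -0.979 0.622
v -3.897 -1.788 0.353
v -3.997 -1.462 -0.055
v -3.926 -0.963 0.111
v -3.403 -1.145 0.957
v -3.518 -1.953 0.687
v -3.007 -1.896 0.82
v -2.935 -1.397 0.987
v -3.763 -1.489 0.772
v 3.983 3.278 0.217
v 4.567 3.089 0.73
v 2.557 2.842 1.683
v 4.414 3.681 0.757
v 4.008 4.037 0.469
v 3.587 3.949 0.033
v 3.398 3.467 -0.295
v 3.551 2.875 -0.322
v 3.957 2.519 -0.034
v 4.378 2.608 0.402
f 2 1 4
f 2 4 3
f 4 1 5
f 4 5 3
f 5 1 6
f 5 6 3
f 6 1 7
f 6 7 3
f 7 1 8
f 7 8 3
f 8 1 9
f 8 9 3
f 9 1 10
f 9 10 3
f 10 1 11
f 10 11 3
f 11 1 12
f 11 12 3
f 12 1 2
f 12 2 3
f 13 50 29
f 50 24 53
f 29 53 18
f 50 53 29
f 13 29 25
f 29 18 30
f 25 30 14
f 29 30 25
f 13 25 34
f 25 14 35
f 34 35 20
f 25 35 34
f 13 34 46
f 34 20 49
f 46 49 23
f 34 49 46
f 13 46 50
f 46 23 54
f 50 54 24
f 46 54 50
f 14 30 41
f 30 18 44
f 41 44 22
f 30 44 41
f 18 53 31
f 53 24 52
f 31 52 17
f 53 52 31
f 24 54 51
f 54 23 47
f 51 47 15
f 54 47 51
f 23 49 48
f 49 20 36
f 48 36 19
f 49 36 48
f 20 35 40
f 35 14 37
f 40 37 21
f 35 37 40
f 16 42 28
f 42 22 43
f 28 43 17
f 42 43 28
f 16 28 26
f 28 17 27
f 26 27 15
f 28 27 26
f 16 26 33
f 26 15 32
f 33 32 19
f 26 32 33
f 16 33 38
f 33 19 39
f 38 39 21
f 33 39 38
f 16 38 42
f 38 21 45
f 42 45 22
f 38 45 42
f 17 43 31
f 43 22 44
f 31 44 18
f 43 44 31
f 15 27 51
f 27 17 52
f 51 52 24
f 27 52 51
f 19 32 48
f 32 15 47
f 48 47 23
f 32 47 48
f 21 39 40
f 39 19 36
f 40 36 20
f 39 36 40
f 22 45 41
f 45 21 37
f 41 37 14
f 45 37 41
f 56 55 58
f 56 58 57
f 58 55 59
f 58 59 57
f 59 55 60
f 59 60 57
f 60 55 61
f 60 61 57
f 61 55 62
f 61 62 57
f 62 55 63
f 62 63 57
f 63 55 64
f 63 64 57
f 64 55 56
f 64 56 57



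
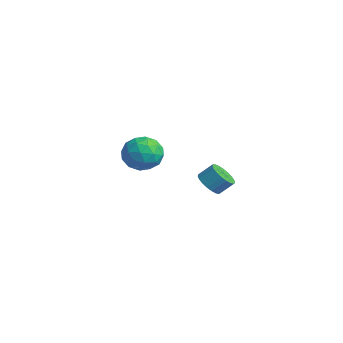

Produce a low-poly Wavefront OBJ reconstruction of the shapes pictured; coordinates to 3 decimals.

v 3.327 -1.991 -1.16
v 3.981 -2.479 -1.008
v 4.307 -1.817 -0.289
v 3.653 -1.329 -0.44
v 4.103 -2.27 -1.255
v 4.429 -1.609 -0.535
v 4.09 -2.014 -1.485
v 4.416 -1.352 -0.766
v 3.946 -1.753 -1.659
v 4.272 -1.092 -0.94
v 3.694 -1.533 -1.747
v 4.021 -0.872 -1.028
v 3.379 -1.393 -1.733
v 3.706 -0.732 -1.014
v 3.055 -1.356 -1.62
v 3.382 -0.694 -0.901
v 2.778 -1.428 -1.428
v 3.105 -0.767 -0.708
v 2.596 -1.598 -1.189
v 2.922 -0.937 -0.47
v 2.54 -1.836 -0.945
v 2.867 -1.175 -0.226
v 2.62 -2.1 -0.738
v 2.947 -1.439 -0.019
v 2.823 -2.346 -0.604
v 3.149 -1.685 0.115
v 3.112 -2.53 -0.566
v 3.439 -1.869 0.153
v 3.439 -2.621 -0.631
v 3.765 -1.96 0.088
v 3.746 -2.603 -0.787
v 4.072 -1.941 -0.068
v -3.628 -2.2 -0.425
v -2.828 -1.525 -1.092
v -3.652 -3.595 -1.868
v -2.852 -2.92 -2.535
v -2.48 -3.463 -1.483
v -2.465 -2.6 -0.591
v -4.015 -2.52 -2.369
v -4 -1.657 -1.477
v -3.067 -1.722 -2.293
v -2.119 -2.305 -1.745
v -4.361 -2.815 -1.215
v -3.413 -3.398 -0.667
v -3.226 -1.74 -0.632
v -3.254 -3.38 -2.328
v -3.036 -3.699 -1.71
v -2.566 -3.302 -2.102
v -3.012 -2.372 -0.338
v -2.542 -1.975 -0.729
v -2.338 -3.114 -0.959
v -3.938 -3.145 -2.231
v -3.468 -2.748 -2.622
v -3.914 -1.818 -0.858
v -3.444 -1.421 -1.25
v -4.142 -2.006 -2.001
v -2.896 -1.459 -1.73
v -2.911 -2.279 -2.578
v -3.594 -2.044 -2.48
v -3.585 -1.537 -1.956
v -2.339 -1.802 -1.408
v -2.353 -2.622 -2.256
v -2.134 -2.941 -1.638
v -2.125 -2.434 -1.113
v -2.479 -1.918 -2.114
v -4.127 -2.498 -0.704
v -4.141 -3.318 -1.552
v -4.355 -2.686 -1.847
v -4.346 -2.179 -1.322
v -3.569 -2.841 -0.382
v -3.584 -3.661 -1.23
v -2.895 -3.583 -1.004
v -2.886 -3.076 -0.48
v -4.001 -3.202 -0.846
f 2 1 5
f 2 5 3
f 3 5 6
f 3 6 4
f 5 1 7
f 5 7 6
f 6 7 8
f 6 8 4
f 7 1 9
f 7 9 8
f 8 9 10
f 8 10 4
f 9 1 11
f 9 11 10
f 10 11 12
f 10 12 4
f 11 1 13
f 11 13 12
f 12 13 14
f 12 14 4
f 13 1 15
f 13 15 14
f 14 15 16
f 14 16 4
f 15 1 17
f 15 17 16
f 16 17 18
f 16 18 4
f 17 1 19
f 17 19 18
f 18 19 20
f 18 20 4
f 19 1 21
f 19 21 20
f 20 21 22
f 20 22 4
f 21 1 23
f 21 23 22
f 22 23 24
f 22 24 4
f 23 1 25
f 23 25 24
f 24 25 26
f 24 26 4
f 25 1 27
f 25 27 26
f 26 27 28
f 26 28 4
f 27 1 29
f 27 29 28
f 28 29 30
f 28 30 4
f 29 1 31
f 29 31 30
f 30 31 32
f 30 32 4
f 31 1 2
f 31 2 32
f 32 2 3
f 32 3 4
f 33 70 49
f 70 44 73
f 49 73 38
f 70 73 49
f 33 49 45
f 49 38 50
f 45 50 34
f 49 50 45
f 33 45 54
f 45 34 55
f 54 55 40
f 45 55 54
f 33 54 66
f 54 40 69
f 66 69 43
f 54 69 66
f 33 66 70
f 66 43 74
f 70 74 44
f 66 74 70
f 34 50 61
f 50 38 64
f 61 64 42
f 50 64 61
f 38 73 51
f 73 44 72
f 51 72 37
f 73 72 51
f 44 74 71
f 74 43 67
f 71 67 35
f 74 67 71
f 43 69 68
f 69 40 56
f 68 56 39
f 69 56 68
f 40 55 60
f 55 34 57
f 60 57 41
f 55 57 60
f 36 62 48
f 62 42 63
f 48 63 37
f 62 63 48
f 36 48 46
f 48 37 47
f 46 47 35
f 48 47 46
f 36 46 53
f 46 35 52
f 53 52 39
f 46 52 53
f 36 53 58
f 53 39 59
f 58 59 41
f 53 59 58
f 36 58 62
f 58 41 65
f 62 65 42
f 58 65 62
f 37 63 51
f 63 42 64
f 51 64 38
f 63 64 51
f 35 47 71
f 47 37 72
f 71 72 44
f 47 72 71
f 39 52 68
f 52 35 67
f 68 67 43
f 52 67 68
f 41 59 60
f 59 39 56
f 60 56 40
f 59 56 60
f 42 65 61
f 65 41 57
f 61 57 34
f 65 57 61



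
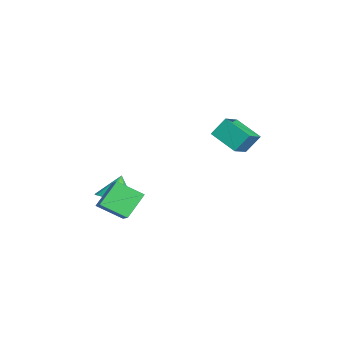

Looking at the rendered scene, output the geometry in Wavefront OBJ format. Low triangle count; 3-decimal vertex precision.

v -1.565 -3.7 -2.407
v -0.794 -3.459 -2.085
v -2.115 -3.4 -1.313
v -0.927 -3.132 -2.242
v -1.188 -2.917 -2.432
v -1.522 -2.857 -2.617
v -1.866 -2.964 -2.76
v -2.15 -3.218 -2.833
v -2.317 -3.566 -2.822
v -2.336 -3.941 -2.728
v -2.203 -4.269 -2.571
v -1.942 -4.484 -2.381
v -1.608 -4.543 -2.196
v -1.264 -4.436 -2.053
v -0.98 -4.183 -1.98
v -0.812 -3.834 -1.991
v -0.01 -3.26 -2.754
v -0.188 -4.408 -2.088
v -0.759 -2.587 -1.795
v -0.937 -3.736 -1.129
v 1.197 -3.004 -1.991
v 1.019 -4.153 -1.325
v 0.448 -2.332 -1.032
v 0.27 -3.48 -0.366
v -0.375 0.383 2.149
v -0.512 0.984 2.974
v -1.257 0.864 1.653
v -1.394 1.465 2.478
v 0.474 1.355 1.582
v 0.337 1.956 2.407
v -0.408 1.836 1.086
v -0.545 2.437 1.911
f 2 1 4
f 2 4 3
f 4 1 5
f 4 5 3
f 5 1 6
f 5 6 3
f 6 1 7
f 6 7 3
f 7 1 8
f 7 8 3
f 8 1 9
f 8 9 3
f 9 1 10
f 9 10 3
f 10 1 11
f 10 11 3
f 11 1 12
f 11 12 3
f 12 1 13
f 12 13 3
f 13 1 14
f 13 14 3
f 14 1 15
f 14 15 3
f 15 1 16
f 15 16 3
f 16 1 2
f 16 2 3
f 18 20 17
f 21 18 17
f 17 20 19
f 19 21 17
f 18 24 20
f 22 18 21
f 22 24 18
f 20 24 19
f 23 21 19
f 19 24 23
f 23 22 21
f 24 22 23
f 26 28 25
f 29 26 25
f 25 28 27
f 27 29 25
f 26 32 28
f 30 26 29
f 30 32 26
f 28 32 27
f 31 29 27
f 27 32 31
f 31 30 29
f 32 30 31



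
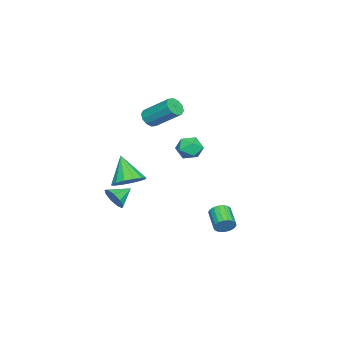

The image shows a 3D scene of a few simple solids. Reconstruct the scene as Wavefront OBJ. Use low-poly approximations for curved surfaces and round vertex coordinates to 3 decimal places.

v -4.613 0.939 0.013
v -3.967 1.428 0.238
v -3.793 -0.148 0.022
v -3.147 0.341 0.247
v -3.775 0.198 0.789
v -4.281 0.87 0.783
v -3.479 0.41 -0.523
v -3.985 1.082 -0.529
v -3.266 1.101 -0.093
v -3.449 0.97 0.717
v -4.311 0.31 -0.457
v -4.494 0.179 0.353
v -1.218 3.578 -3.992
v -0.852 3.354 -3.544
v -1.856 2.718 -3.041
v -2.222 2.942 -3.488
v -0.946 3.589 -3.435
v -1.949 2.954 -2.931
v -1.094 3.822 -3.436
v -2.097 3.187 -2.932
v -1.266 4.006 -3.546
v -2.27 3.371 -3.043
v -1.429 4.106 -3.746
v -2.433 3.471 -3.242
v -1.55 4.101 -3.993
v -2.554 3.466 -3.49
v -1.606 3.992 -4.241
v -2.609 3.357 -3.737
v -1.584 3.802 -4.439
v -2.588 3.166 -3.936
v -1.491 3.566 -4.549
v -2.494 2.931 -4.045
v -1.343 3.333 -4.548
v -2.346 2.698 -4.044
v -1.17 3.149 -4.437
v -2.174 2.514 -3.934
v -1.007 3.049 -4.238
v -2.011 2.414 -3.734
v -0.886 3.054 -3.99
v -1.89 2.419 -3.487
v -0.831 3.163 -3.743
v -1.834 2.528 -3.239
v -0.845 -1.689 -1.402
v -0.004 -1.605 -0.905
v -1.635 -2.451 0.062
v -0.254 -1.173 -0.814
v -0.662 -0.879 -0.881
v -1.119 -0.802 -1.088
v -1.502 -0.962 -1.379
v -1.71 -1.318 -1.675
v -1.685 -1.772 -1.899
v -1.436 -2.205 -1.99
v -1.028 -2.499 -1.923
v -0.571 -2.576 -1.716
v -0.187 -2.415 -1.425
v 0.02 -2.06 -1.129
v -2.75 -1.211 2.597
v -2.34 -0.951 2.195
v -2.141 0.571 3.381
v -2.55 0.311 3.783
v -2.697 -0.829 2.098
v -2.498 0.693 3.285
v -3.074 -0.853 2.192
v -2.875 0.669 3.379
v -3.327 -1.014 2.441
v -3.128 0.508 3.627
v -3.36 -1.25 2.749
v -3.161 0.272 3.935
v -3.159 -1.471 2.999
v -2.96 0.051 4.185
v -2.802 -1.593 3.095
v -2.603 -0.071 4.282
v -2.425 -1.569 3.001
v -2.226 -0.047 4.188
v -2.172 -1.408 2.753
v -1.973 0.114 3.939
v -2.139 -1.172 2.445
v -1.94 0.35 3.631
v 1.258 -1.692 -1.635
v 1.7 -1.519 -1.029
v 0.402 -1.088 -1.185
v 1.759 -1.155 -1.406
v 1.583 -1.042 -1.889
v 1.255 -1.234 -2.254
v 0.928 -1.64 -2.33
v 0.756 -2.071 -2.08
v 0.818 -2.324 -1.623
v 1.085 -2.282 -1.171
v 1.434 -1.964 -0.937
f 1 12 6
f 1 6 2
f 1 2 8
f 1 8 11
f 1 11 12
f 2 6 10
f 6 12 5
f 12 11 3
f 11 8 7
f 8 2 9
f 4 10 5
f 4 5 3
f 4 3 7
f 4 7 9
f 4 9 10
f 5 10 6
f 3 5 12
f 7 3 11
f 9 7 8
f 10 9 2
f 14 13 17
f 14 17 15
f 15 17 18
f 15 18 16
f 17 13 19
f 17 19 18
f 18 19 20
f 18 20 16
f 19 13 21
f 19 21 20
f 20 21 22
f 20 22 16
f 21 13 23
f 21 23 22
f 22 23 24
f 22 24 16
f 23 13 25
f 23 25 24
f 24 25 26
f 24 26 16
f 25 13 27
f 25 27 26
f 26 27 28
f 26 28 16
f 27 13 29
f 27 29 28
f 28 29 30
f 28 30 16
f 29 13 31
f 29 31 30
f 30 31 32
f 30 32 16
f 31 13 33
f 31 33 32
f 32 33 34
f 32 34 16
f 33 13 35
f 33 35 34
f 34 35 36
f 34 36 16
f 35 13 37
f 35 37 36
f 36 37 38
f 36 38 16
f 37 13 39
f 37 39 38
f 38 39 40
f 38 40 16
f 39 13 41
f 39 41 40
f 40 41 42
f 40 42 16
f 41 13 14
f 41 14 42
f 42 14 15
f 42 15 16
f 44 43 46
f 44 46 45
f 46 43 47
f 46 47 45
f 47 43 48
f 47 48 45
f 48 43 49
f 48 49 45
f 49 43 50
f 49 50 45
f 50 43 51
f 50 51 45
f 51 43 52
f 51 52 45
f 52 43 53
f 52 53 45
f 53 43 54
f 53 54 45
f 54 43 55
f 54 55 45
f 55 43 56
f 55 56 45
f 56 43 44
f 56 44 45
f 58 57 61
f 58 61 59
f 59 61 62
f 59 62 60
f 61 57 63
f 61 63 62
f 62 63 64
f 62 64 60
f 63 57 65
f 63 65 64
f 64 65 66
f 64 66 60
f 65 57 67
f 65 67 66
f 66 67 68
f 66 68 60
f 67 57 69
f 67 69 68
f 68 69 70
f 68 70 60
f 69 57 71
f 69 71 70
f 70 71 72
f 70 72 60
f 71 57 73
f 71 73 72
f 72 73 74
f 72 74 60
f 73 57 75
f 73 75 74
f 74 75 76
f 74 76 60
f 75 57 77
f 75 77 76
f 76 77 78
f 76 78 60
f 77 57 58
f 77 58 78
f 78 58 59
f 78 59 60
f 80 79 82
f 80 82 81
f 82 79 83
f 82 83 81
f 83 79 84
f 83 84 81
f 84 79 85
f 84 85 81
f 85 79 86
f 85 86 81
f 86 79 87
f 86 87 81
f 87 79 88
f 87 88 81
f 88 79 89
f 88 89 81
f 89 79 80
f 89 80 81



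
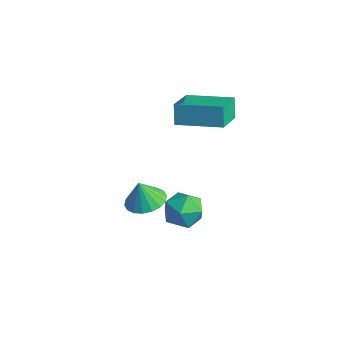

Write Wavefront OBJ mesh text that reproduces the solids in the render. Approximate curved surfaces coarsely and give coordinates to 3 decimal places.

v -2.644 -0.413 0.596
v -2.978 -0.156 1.425
v -3.323 0.796 -0.051
v -3.656 1.053 0.778
v -1.084 0.627 0.902
v -1.417 0.884 1.731
v -1.762 1.836 0.255
v -2.096 2.093 1.084
v -1.086 -0.476 -2.766
v -0.391 -1.015 -2.68
v -1.869 -1.565 -3.26
v -1.174 -2.104 -3.174
v -1.576 -1.782 -2.456
v -1.092 -1.11 -2.15
v -1.168 -1.47 -3.79
v -0.684 -0.798 -3.484
v -0.442 -1.63 -3.312
v -0.694 -1.822 -2.488
v -1.566 -0.758 -3.452
v -1.818 -0.95 -2.628
v -0.842 -3.348 -0.723
v -0.176 -2.973 -0.523
v -1.058 -3.492 0.263
v -0.412 -2.713 -0.536
v -0.732 -2.578 -0.587
v -1.075 -2.595 -0.664
v -1.371 -2.762 -0.753
v -1.563 -3.044 -0.836
v -1.612 -3.387 -0.897
v -1.509 -3.722 -0.923
v -1.273 -3.983 -0.91
v -0.953 -4.118 -0.86
v -0.61 -4.101 -0.783
v -0.314 -3.934 -0.694
v -0.122 -3.651 -0.611
v -0.073 -3.308 -0.55
f 2 4 1
f 5 2 1
f 1 4 3
f 3 5 1
f 2 8 4
f 6 2 5
f 6 8 2
f 4 8 3
f 7 5 3
f 3 8 7
f 7 6 5
f 8 6 7
f 9 20 14
f 9 14 10
f 9 10 16
f 9 16 19
f 9 19 20
f 10 14 18
f 14 20 13
f 20 19 11
f 19 16 15
f 16 10 17
f 12 18 13
f 12 13 11
f 12 11 15
f 12 15 17
f 12 17 18
f 13 18 14
f 11 13 20
f 15 11 19
f 17 15 16
f 18 17 10
f 22 21 24
f 22 24 23
f 24 21 25
f 24 25 23
f 25 21 26
f 25 26 23
f 26 21 27
f 26 27 23
f 27 21 28
f 27 28 23
f 28 21 29
f 28 29 23
f 29 21 30
f 29 30 23
f 30 21 31
f 30 31 23
f 31 21 32
f 31 32 23
f 32 21 33
f 32 33 23
f 33 21 34
f 33 34 23
f 34 21 35
f 34 35 23
f 35 21 36
f 35 36 23
f 36 21 22
f 36 22 23



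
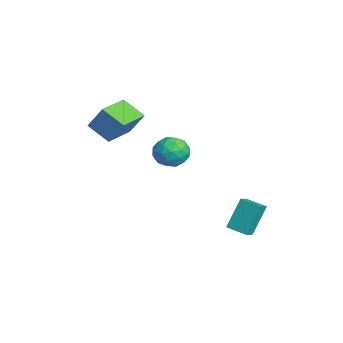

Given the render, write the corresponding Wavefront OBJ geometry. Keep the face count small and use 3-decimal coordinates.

v 0.94 1.748 -3.916
v 0.489 2.633 -2.111
v 1.817 2.628 -4.128
v 1.365 3.513 -2.324
v 1.515 1.267 -3.536
v 1.063 2.152 -1.732
v 2.391 2.147 -3.749
v 1.94 3.032 -1.944
v -3.766 -3.976 2.893
v -3.262 -3.262 4.282
v -2.795 -3.034 2.057
v -2.292 -2.32 3.445
v -2.188 -5.44 3.075
v -1.685 -4.726 4.463
v -1.218 -4.498 2.238
v -0.714 -3.784 3.627
v -0.217 -0.848 1.706
v 0.811 -0.582 1.706
v 0.189 -2.418 2.274
v 1.217 -2.152 2.274
v 0.554 -1.71 2.976
v 0.303 -0.74 2.625
v 0.697 -2.26 1.355
v 0.446 -1.29 1.004
v 1.376 -1.455 1.489
v 1.288 -1.115 2.491
v -0.288 -1.885 1.489
v -0.376 -1.545 2.491
v 0.261 -0.577 1.656
v 0.739 -2.423 2.324
v 0.349 -2.163 2.737
v 0.953 -2.007 2.737
v -0.037 -0.67 2.196
v 0.567 -0.514 2.196
v 0.416 -1.177 2.943
v 0.433 -2.486 1.784
v 1.037 -2.33 1.784
v 0.047 -0.993 1.243
v 0.651 -0.837 1.243
v 0.584 -1.823 1.037
v 1.198 -0.934 1.528
v 1.436 -1.857 1.862
v 1.13 -1.92 1.322
v 0.983 -1.35 1.116
v 1.146 -0.734 2.118
v 1.385 -1.657 2.452
v 0.995 -1.397 2.864
v 0.848 -0.827 2.658
v 1.478 -1.247 1.99
v -0.385 -1.343 1.528
v -0.146 -2.266 1.862
v 0.152 -2.173 1.322
v 0.005 -1.603 1.116
v -0.436 -1.143 2.118
v -0.198 -2.066 2.452
v 0.017 -1.65 2.864
v -0.13 -1.08 2.658
v -0.478 -1.753 1.99
f 2 4 1
f 5 2 1
f 1 4 3
f 3 5 1
f 2 8 4
f 6 2 5
f 6 8 2
f 4 8 3
f 7 5 3
f 3 8 7
f 7 6 5
f 8 6 7
f 10 12 9
f 13 10 9
f 9 12 11
f 11 13 9
f 10 16 12
f 14 10 13
f 14 16 10
f 12 16 11
f 15 13 11
f 11 16 15
f 15 14 13
f 16 14 15
f 17 54 33
f 54 28 57
f 33 57 22
f 54 57 33
f 17 33 29
f 33 22 34
f 29 34 18
f 33 34 29
f 17 29 38
f 29 18 39
f 38 39 24
f 29 39 38
f 17 38 50
f 38 24 53
f 50 53 27
f 38 53 50
f 17 50 54
f 50 27 58
f 54 58 28
f 50 58 54
f 18 34 45
f 34 22 48
f 45 48 26
f 34 48 45
f 22 57 35
f 57 28 56
f 35 56 21
f 57 56 35
f 28 58 55
f 58 27 51
f 55 51 19
f 58 51 55
f 27 53 52
f 53 24 40
f 52 40 23
f 53 40 52
f 24 39 44
f 39 18 41
f 44 41 25
f 39 41 44
f 20 46 32
f 46 26 47
f 32 47 21
f 46 47 32
f 20 32 30
f 32 21 31
f 30 31 19
f 32 31 30
f 20 30 37
f 30 19 36
f 37 36 23
f 30 36 37
f 20 37 42
f 37 23 43
f 42 43 25
f 37 43 42
f 20 42 46
f 42 25 49
f 46 49 26
f 42 49 46
f 21 47 35
f 47 26 48
f 35 48 22
f 47 48 35
f 19 31 55
f 31 21 56
f 55 56 28
f 31 56 55
f 23 36 52
f 36 19 51
f 52 51 27
f 36 51 52
f 25 43 44
f 43 23 40
f 44 40 24
f 43 40 44
f 26 49 45
f 49 25 41
f 45 41 18
f 49 41 45



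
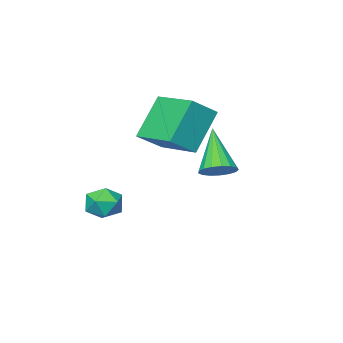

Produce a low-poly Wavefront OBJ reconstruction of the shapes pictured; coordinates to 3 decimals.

v -2.091 1.924 -0.496
v -1.599 1.432 -0.638
v -2.689 0.856 1.136
v -1.438 1.651 -0.435
v -1.426 1.933 -0.246
v -1.566 2.213 -0.114
v -1.827 2.427 -0.069
v -2.147 2.526 -0.122
v -2.455 2.487 -0.261
v -2.679 2.319 -0.453
v -2.769 2.06 -0.655
v -2.703 1.771 -0.821
v -2.496 1.517 -0.912
v -2.197 1.356 -0.907
v -1.873 1.325 -0.808
v -3.181 -2.72 -0.829
v -4.368 -2.945 0.888
v -3.169 -0.669 -0.553
v -4.356 -0.893 1.165
v -2.084 -2.827 -0.085
v -3.271 -3.051 1.633
v -2.072 -0.775 0.192
v -3.259 -1 1.909
v -1.001 -2.286 -3.525
v -0.633 -2.02 -2.842
v -0.447 -3.48 -3.358
v -0.079 -3.214 -2.675
v -0.893 -3.313 -2.691
v -1.236 -2.575 -2.793
v 0.156 -2.925 -3.407
v -0.187 -2.187 -3.509
v 0.082 -2.415 -2.769
v -0.566 -2.655 -2.326
v -0.514 -2.845 -3.874
v -1.162 -3.085 -3.431
f 2 1 4
f 2 4 3
f 4 1 5
f 4 5 3
f 5 1 6
f 5 6 3
f 6 1 7
f 6 7 3
f 7 1 8
f 7 8 3
f 8 1 9
f 8 9 3
f 9 1 10
f 9 10 3
f 10 1 11
f 10 11 3
f 11 1 12
f 11 12 3
f 12 1 13
f 12 13 3
f 13 1 14
f 13 14 3
f 14 1 15
f 14 15 3
f 15 1 2
f 15 2 3
f 17 19 16
f 20 17 16
f 16 19 18
f 18 20 16
f 17 23 19
f 21 17 20
f 21 23 17
f 19 23 18
f 22 20 18
f 18 23 22
f 22 21 20
f 23 21 22
f 24 35 29
f 24 29 25
f 24 25 31
f 24 31 34
f 24 34 35
f 25 29 33
f 29 35 28
f 35 34 26
f 34 31 30
f 31 25 32
f 27 33 28
f 27 28 26
f 27 26 30
f 27 30 32
f 27 32 33
f 28 33 29
f 26 28 35
f 30 26 34
f 32 30 31
f 33 32 25



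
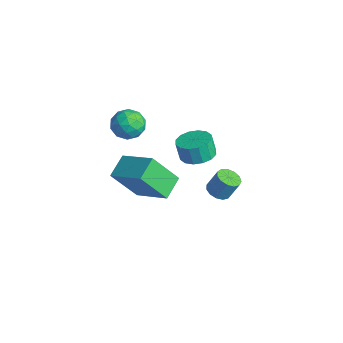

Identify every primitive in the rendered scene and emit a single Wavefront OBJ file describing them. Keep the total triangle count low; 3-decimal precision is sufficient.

v -2.688 -0.833 3.715
v -2.186 -1.124 2.981
v -3.794 -1.796 3.339
v -3.292 -2.087 2.605
v -3.013 -2.292 3.475
v -2.329 -1.697 3.707
v -3.651 -1.223 2.613
v -2.967 -0.628 2.845
v -2.781 -1.365 2.3
v -2.386 -2.026 2.833
v -3.594 -0.894 3.487
v -3.199 -1.555 4.02
v -2.34 -0.894 3.381
v -3.64 -2.026 2.939
v -3.476 -2.147 3.45
v -3.181 -2.318 3.019
v -2.424 -1.23 3.807
v -2.129 -1.402 3.376
v -2.615 -2.088 3.667
v -3.851 -1.518 2.944
v -3.556 -1.69 2.513
v -2.799 -0.602 3.301
v -2.504 -0.773 2.87
v -3.365 -0.832 2.653
v -2.394 -1.207 2.549
v -3.044 -1.773 2.329
v -3.255 -1.265 2.333
v -2.854 -0.915 2.47
v -2.162 -1.595 2.862
v -2.812 -2.161 2.642
v -2.648 -2.282 3.153
v -2.246 -1.932 3.289
v -2.512 -1.737 2.462
v -3.168 -0.759 3.678
v -3.818 -1.325 3.458
v -3.734 -0.988 3.031
v -3.332 -0.638 3.167
v -2.936 -1.147 3.991
v -3.586 -1.713 3.771
v -3.126 -2.005 3.85
v -2.725 -1.655 3.987
v -3.468 -1.183 3.858
v -2.014 1.9 0.152
v -1.145 2.181 0.376
v -1.378 2.041 1.452
v -2.246 1.76 1.228
v -1.412 2.588 0.371
v -1.645 2.448 1.448
v -1.84 2.81 0.307
v -2.073 2.671 1.384
v -2.314 2.789 0.202
v -2.547 2.649 1.278
v -2.708 2.529 0.083
v -2.941 2.39 1.159
v -2.916 2.101 -0.017
v -3.149 1.961 1.059
v -2.882 1.619 -0.072
v -3.115 1.479 1.004
v -2.615 1.212 -0.068
v -2.848 1.072 1.009
v -2.187 0.989 -0.004
v -2.42 0.85 1.073
v -1.713 1.011 0.102
v -1.946 0.871 1.178
v -1.319 1.27 0.221
v -1.552 1.131 1.297
v -1.111 1.699 0.321
v -1.344 1.559 1.397
v 3.313 0.154 2.533
v 3.843 0.401 2.299
v 4.097 0.834 3.334
v 3.567 0.586 3.567
v 3.591 0.648 2.258
v 3.845 1.08 3.293
v 3.251 0.737 2.304
v 3.505 1.17 3.339
v 2.93 0.642 2.423
v 3.184 1.074 3.457
v 2.731 0.391 2.576
v 2.985 0.824 3.611
v 2.717 0.065 2.716
v 2.971 0.498 3.751
v 2.892 -0.233 2.798
v 3.146 0.2 3.832
v 3.201 -0.408 2.795
v 3.455 0.025 3.83
v 3.545 -0.405 2.709
v 3.799 0.028 3.744
v 3.816 -0.224 2.567
v 4.07 0.208 3.602
v 3.927 0.076 2.414
v 4.181 0.509 3.449
v 0.077 -2.494 0.584
v -0.306 -3.694 2.289
v -0.627 -1.503 1.123
v -1.01 -2.703 2.829
v 1.81 -1.757 1.491
v 1.427 -2.957 3.197
v 1.106 -0.766 2.031
v 0.723 -1.966 3.736
f 1 38 17
f 38 12 41
f 17 41 6
f 38 41 17
f 1 17 13
f 17 6 18
f 13 18 2
f 17 18 13
f 1 13 22
f 13 2 23
f 22 23 8
f 13 23 22
f 1 22 34
f 22 8 37
f 34 37 11
f 22 37 34
f 1 34 38
f 34 11 42
f 38 42 12
f 34 42 38
f 2 18 29
f 18 6 32
f 29 32 10
f 18 32 29
f 6 41 19
f 41 12 40
f 19 40 5
f 41 40 19
f 12 42 39
f 42 11 35
f 39 35 3
f 42 35 39
f 11 37 36
f 37 8 24
f 36 24 7
f 37 24 36
f 8 23 28
f 23 2 25
f 28 25 9
f 23 25 28
f 4 30 16
f 30 10 31
f 16 31 5
f 30 31 16
f 4 16 14
f 16 5 15
f 14 15 3
f 16 15 14
f 4 14 21
f 14 3 20
f 21 20 7
f 14 20 21
f 4 21 26
f 21 7 27
f 26 27 9
f 21 27 26
f 4 26 30
f 26 9 33
f 30 33 10
f 26 33 30
f 5 31 19
f 31 10 32
f 19 32 6
f 31 32 19
f 3 15 39
f 15 5 40
f 39 40 12
f 15 40 39
f 7 20 36
f 20 3 35
f 36 35 11
f 20 35 36
f 9 27 28
f 27 7 24
f 28 24 8
f 27 24 28
f 10 33 29
f 33 9 25
f 29 25 2
f 33 25 29
f 44 43 47
f 44 47 45
f 45 47 48
f 45 48 46
f 47 43 49
f 47 49 48
f 48 49 50
f 48 50 46
f 49 43 51
f 49 51 50
f 50 51 52
f 50 52 46
f 51 43 53
f 51 53 52
f 52 53 54
f 52 54 46
f 53 43 55
f 53 55 54
f 54 55 56
f 54 56 46
f 55 43 57
f 55 57 56
f 56 57 58
f 56 58 46
f 57 43 59
f 57 59 58
f 58 59 60
f 58 60 46
f 59 43 61
f 59 61 60
f 60 61 62
f 60 62 46
f 61 43 63
f 61 63 62
f 62 63 64
f 62 64 46
f 63 43 65
f 63 65 64
f 64 65 66
f 64 66 46
f 65 43 67
f 65 67 66
f 66 67 68
f 66 68 46
f 67 43 44
f 67 44 68
f 68 44 45
f 68 45 46
f 70 69 73
f 70 73 71
f 71 73 74
f 71 74 72
f 73 69 75
f 73 75 74
f 74 75 76
f 74 76 72
f 75 69 77
f 75 77 76
f 76 77 78
f 76 78 72
f 77 69 79
f 77 79 78
f 78 79 80
f 78 80 72
f 79 69 81
f 79 81 80
f 80 81 82
f 80 82 72
f 81 69 83
f 81 83 82
f 82 83 84
f 82 84 72
f 83 69 85
f 83 85 84
f 84 85 86
f 84 86 72
f 85 69 87
f 85 87 86
f 86 87 88
f 86 88 72
f 87 69 89
f 87 89 88
f 88 89 90
f 88 90 72
f 89 69 91
f 89 91 90
f 90 91 92
f 90 92 72
f 91 69 70
f 91 70 92
f 92 70 71
f 92 71 72
f 94 96 93
f 97 94 93
f 93 96 95
f 95 97 93
f 94 100 96
f 98 94 97
f 98 100 94
f 96 100 95
f 99 97 95
f 95 100 99
f 99 98 97
f 100 98 99



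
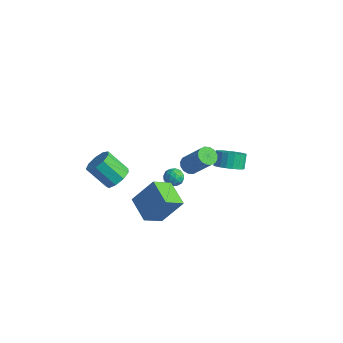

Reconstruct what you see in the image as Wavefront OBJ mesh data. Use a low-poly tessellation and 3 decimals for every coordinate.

v -2.023 -0.95 -0.431
v -1.816 -0.682 0.113
v -1.084 -0.818 -0.853
v -0.877 -0.55 -0.309
v -1.016 -1.176 -0.326
v -1.596 -1.258 -0.065
v -1.304 -0.242 -0.675
v -1.884 -0.324 -0.414
v -1.372 -0.245 -0.038
v -1.193 -0.821 0.179
v -1.707 -0.679 -0.919
v -1.528 -1.255 -0.702
v -2.002 -0.828 -0.122
v -0.898 -0.672 -0.618
v -0.98 -1.04 -0.628
v -0.858 -0.883 -0.308
v -1.872 -1.166 -0.226
v -1.751 -1.008 0.094
v -1.28 -1.299 -0.164
v -1.149 -0.492 -0.834
v -1.028 -0.334 -0.514
v -2.042 -0.617 -0.432
v -1.92 -0.46 -0.112
v -1.62 -0.201 -0.576
v -1.619 -0.413 0.11
v -1.067 -0.335 -0.139
v -1.318 -0.155 -0.354
v -1.659 -0.203 -0.201
v -1.514 -0.752 0.237
v -0.962 -0.674 -0.012
v -1.044 -1.042 -0.021
v -1.385 -1.09 0.132
v -1.253 -0.495 0.148
v -1.938 -0.826 -0.728
v -1.386 -0.748 -0.977
v -1.515 -0.41 -0.872
v -1.856 -0.458 -0.719
v -1.833 -1.165 -0.601
v -1.281 -1.087 -0.85
v -1.241 -1.297 -0.539
v -1.582 -1.345 -0.386
v -1.647 -1.005 -0.888
v -3.227 -3.503 0.441
v -2.575 -3.686 0.988
v -3.701 -4.12 2.185
v -4.353 -3.937 1.639
v -2.735 -3.116 1.045
v -3.86 -3.55 2.242
v -3.124 -2.726 0.82
v -4.25 -3.16 2.017
v -3.562 -2.7 0.417
v -4.688 -3.134 1.615
v -3.843 -3.05 0.026
v -4.969 -3.484 1.224
v -3.836 -3.612 -0.171
v -4.962 -4.046 1.027
v -3.544 -4.122 -0.081
v -4.67 -4.556 1.116
v -3.104 -4.343 0.253
v -4.229 -4.777 1.45
v -2.721 -4.171 0.675
v -3.847 -4.605 1.872
v -1.377 0.554 -0.136
v -1.052 0.046 -0.353
v 0.221 0.139 1.34
v -0.103 0.646 1.556
v -0.898 0.309 -0.483
v 0.375 0.401 1.209
v -0.872 0.637 -0.521
v 0.402 0.729 1.172
v -0.981 0.943 -0.455
v 0.292 1.035 1.237
v -1.196 1.145 -0.304
v 0.077 1.237 1.388
v -1.46 1.188 -0.108
v -0.186 1.28 1.584
v -1.701 1.061 0.08
v -0.428 1.154 1.773
v -1.855 0.799 0.211
v -0.582 0.891 1.903
v -1.882 0.471 0.248
v -0.608 0.563 1.941
v -1.772 0.165 0.183
v -0.499 0.257 1.875
v -1.557 -0.037 0.032
v -0.284 0.055 1.724
v -1.294 -0.08 -0.164
v -0.02 0.012 1.528
v -0.929 3.508 -2.328
v -0.31 3.124 -1.767
v -0.651 3.708 -0.99
v -1.271 4.092 -1.552
v -0.116 3.423 -1.907
v -0.458 4.007 -1.13
v -0.063 3.737 -2.119
v -0.405 4.32 -1.342
v -0.16 4.011 -2.368
v -0.501 4.595 -1.591
v -0.39 4.198 -2.61
v -0.731 4.782 -1.833
v -0.713 4.266 -2.803
v -1.054 4.85 -2.026
v -1.073 4.203 -2.914
v -1.415 4.787 -2.137
v -1.409 4.02 -2.924
v -1.75 4.604 -2.147
v -1.662 3.748 -2.831
v -2.003 4.332 -2.054
v -1.788 3.435 -2.651
v -2.129 4.019 -1.874
v -1.765 3.134 -2.415
v -2.107 3.718 -1.638
v -1.598 2.898 -2.164
v -1.94 3.482 -1.388
v -1.316 2.768 -1.942
v -1.657 3.352 -1.165
v -0.966 2.765 -1.787
v -1.308 3.349 -1.01
v -0.61 2.891 -1.725
v -0.952 3.475 -0.948
v 0.239 -3.598 -1.087
v -0.015 -4.784 -0.222
v -1.252 -2.987 -0.687
v -1.506 -4.173 0.178
v 1.026 -2.667 0.422
v 0.772 -3.853 1.287
v -0.465 -2.056 0.822
v -0.719 -3.242 1.687
f 1 38 17
f 38 12 41
f 17 41 6
f 38 41 17
f 1 17 13
f 17 6 18
f 13 18 2
f 17 18 13
f 1 13 22
f 13 2 23
f 22 23 8
f 13 23 22
f 1 22 34
f 22 8 37
f 34 37 11
f 22 37 34
f 1 34 38
f 34 11 42
f 38 42 12
f 34 42 38
f 2 18 29
f 18 6 32
f 29 32 10
f 18 32 29
f 6 41 19
f 41 12 40
f 19 40 5
f 41 40 19
f 12 42 39
f 42 11 35
f 39 35 3
f 42 35 39
f 11 37 36
f 37 8 24
f 36 24 7
f 37 24 36
f 8 23 28
f 23 2 25
f 28 25 9
f 23 25 28
f 4 30 16
f 30 10 31
f 16 31 5
f 30 31 16
f 4 16 14
f 16 5 15
f 14 15 3
f 16 15 14
f 4 14 21
f 14 3 20
f 21 20 7
f 14 20 21
f 4 21 26
f 21 7 27
f 26 27 9
f 21 27 26
f 4 26 30
f 26 9 33
f 30 33 10
f 26 33 30
f 5 31 19
f 31 10 32
f 19 32 6
f 31 32 19
f 3 15 39
f 15 5 40
f 39 40 12
f 15 40 39
f 7 20 36
f 20 3 35
f 36 35 11
f 20 35 36
f 9 27 28
f 27 7 24
f 28 24 8
f 27 24 28
f 10 33 29
f 33 9 25
f 29 25 2
f 33 25 29
f 44 43 47
f 44 47 45
f 45 47 48
f 45 48 46
f 47 43 49
f 47 49 48
f 48 49 50
f 48 50 46
f 49 43 51
f 49 51 50
f 50 51 52
f 50 52 46
f 51 43 53
f 51 53 52
f 52 53 54
f 52 54 46
f 53 43 55
f 53 55 54
f 54 55 56
f 54 56 46
f 55 43 57
f 55 57 56
f 56 57 58
f 56 58 46
f 57 43 59
f 57 59 58
f 58 59 60
f 58 60 46
f 59 43 61
f 59 61 60
f 60 61 62
f 60 62 46
f 61 43 44
f 61 44 62
f 62 44 45
f 62 45 46
f 64 63 67
f 64 67 65
f 65 67 68
f 65 68 66
f 67 63 69
f 67 69 68
f 68 69 70
f 68 70 66
f 69 63 71
f 69 71 70
f 70 71 72
f 70 72 66
f 71 63 73
f 71 73 72
f 72 73 74
f 72 74 66
f 73 63 75
f 73 75 74
f 74 75 76
f 74 76 66
f 75 63 77
f 75 77 76
f 76 77 78
f 76 78 66
f 77 63 79
f 77 79 78
f 78 79 80
f 78 80 66
f 79 63 81
f 79 81 80
f 80 81 82
f 80 82 66
f 81 63 83
f 81 83 82
f 82 83 84
f 82 84 66
f 83 63 85
f 83 85 84
f 84 85 86
f 84 86 66
f 85 63 87
f 85 87 86
f 86 87 88
f 86 88 66
f 87 63 64
f 87 64 88
f 88 64 65
f 88 65 66
f 90 89 93
f 90 93 91
f 91 93 94
f 91 94 92
f 93 89 95
f 93 95 94
f 94 95 96
f 94 96 92
f 95 89 97
f 95 97 96
f 96 97 98
f 96 98 92
f 97 89 99
f 97 99 98
f 98 99 100
f 98 100 92
f 99 89 101
f 99 101 100
f 100 101 102
f 100 102 92
f 101 89 103
f 101 103 102
f 102 103 104
f 102 104 92
f 103 89 105
f 103 105 104
f 104 105 106
f 104 106 92
f 105 89 107
f 105 107 106
f 106 107 108
f 106 108 92
f 107 89 109
f 107 109 108
f 108 109 110
f 108 110 92
f 109 89 111
f 109 111 110
f 110 111 112
f 110 112 92
f 111 89 113
f 111 113 112
f 112 113 114
f 112 114 92
f 113 89 115
f 113 115 114
f 114 115 116
f 114 116 92
f 115 89 117
f 115 117 116
f 116 117 118
f 116 118 92
f 117 89 119
f 117 119 118
f 118 119 120
f 118 120 92
f 119 89 90
f 119 90 120
f 120 90 91
f 120 91 92
f 122 124 121
f 125 122 121
f 121 124 123
f 123 125 121
f 122 128 124
f 126 122 125
f 126 128 122
f 124 128 123
f 127 125 123
f 123 128 127
f 127 126 125
f 128 126 127

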